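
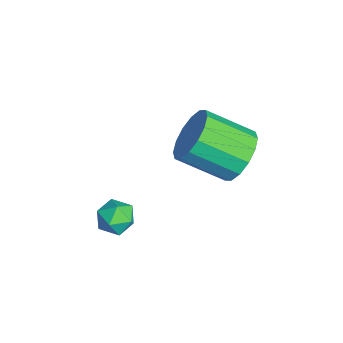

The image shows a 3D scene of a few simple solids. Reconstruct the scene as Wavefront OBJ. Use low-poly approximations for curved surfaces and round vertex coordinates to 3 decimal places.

v -1.505 -0.461 -1.27
v -1.148 -0.573 -0.749
v -1.992 -1.367 -1.131
v -1.635 -1.479 -0.61
v -2.076 -1.013 -0.602
v -1.775 -0.453 -0.689
v -1.365 -1.487 -1.191
v -1.064 -0.927 -1.278
v -1.062 -1.207 -0.701
v -1.501 -0.914 -0.337
v -1.639 -1.026 -1.543
v -2.078 -0.733 -1.179
v -2.516 2.8 0.383
v -2.077 3.138 1.13
v -2.484 1.738 2.004
v -2.924 1.4 1.257
v -2.53 3.295 1.17
v -2.938 1.895 2.044
v -2.98 3.32 0.999
v -3.387 1.92 1.873
v -3.305 3.205 0.664
v -3.712 1.805 1.538
v -3.419 2.982 0.253
v -3.827 1.582 1.127
v -3.291 2.71 -0.123
v -3.699 1.31 0.751
v -2.956 2.462 -0.364
v -3.363 1.062 0.51
v -2.502 2.305 -0.404
v -2.91 0.905 0.47
v -2.053 2.28 -0.233
v -2.46 0.88 0.641
v -1.728 2.395 0.102
v -2.135 0.995 0.976
v -1.613 2.618 0.513
v -2.021 1.218 1.387
v -1.741 2.89 0.889
v -2.149 1.49 1.763
f 1 12 6
f 1 6 2
f 1 2 8
f 1 8 11
f 1 11 12
f 2 6 10
f 6 12 5
f 12 11 3
f 11 8 7
f 8 2 9
f 4 10 5
f 4 5 3
f 4 3 7
f 4 7 9
f 4 9 10
f 5 10 6
f 3 5 12
f 7 3 11
f 9 7 8
f 10 9 2
f 14 13 17
f 14 17 15
f 15 17 18
f 15 18 16
f 17 13 19
f 17 19 18
f 18 19 20
f 18 20 16
f 19 13 21
f 19 21 20
f 20 21 22
f 20 22 16
f 21 13 23
f 21 23 22
f 22 23 24
f 22 24 16
f 23 13 25
f 23 25 24
f 24 25 26
f 24 26 16
f 25 13 27
f 25 27 26
f 26 27 28
f 26 28 16
f 27 13 29
f 27 29 28
f 28 29 30
f 28 30 16
f 29 13 31
f 29 31 30
f 30 31 32
f 30 32 16
f 31 13 33
f 31 33 32
f 32 33 34
f 32 34 16
f 33 13 35
f 33 35 34
f 34 35 36
f 34 36 16
f 35 13 37
f 35 37 36
f 36 37 38
f 36 38 16
f 37 13 14
f 37 14 38
f 38 14 15
f 38 15 16



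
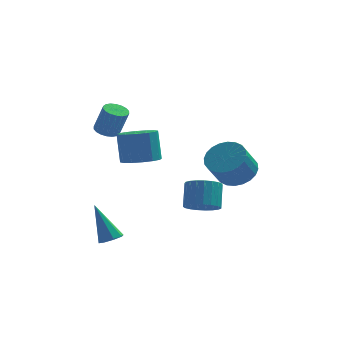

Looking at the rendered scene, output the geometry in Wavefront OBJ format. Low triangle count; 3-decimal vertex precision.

v -1.303 2.009 2.335
v -0.852 1.699 2.143
v -0.427 1.52 3.433
v -0.877 1.831 3.625
v -0.759 1.939 2.146
v -0.333 1.76 3.436
v -0.773 2.194 2.186
v -0.348 2.015 3.476
v -0.893 2.412 2.256
v -0.467 2.233 3.545
v -1.093 2.55 2.341
v -0.668 2.371 3.631
v -1.335 2.582 2.425
v -0.91 2.403 3.715
v -1.571 2.499 2.491
v -1.145 2.321 3.781
v -1.753 2.32 2.527
v -1.328 2.141 3.817
v -1.847 2.08 2.524
v -1.421 1.901 3.814
v -1.832 1.825 2.484
v -1.407 1.646 3.774
v -1.713 1.607 2.415
v -1.287 1.428 3.704
v -1.512 1.469 2.329
v -1.087 1.29 3.619
v -1.27 1.437 2.245
v -0.845 1.258 3.535
v -1.035 1.519 2.179
v -0.609 1.341 3.469
v 0.22 -0.11 1.559
v 0.729 -0.745 1.835
v 0.57 -0.266 3.236
v 0.06 0.37 2.961
v 1.004 -0.406 1.75
v 0.845 0.074 3.151
v 1.069 0.013 1.614
v 0.91 0.493 3.016
v 0.906 0.399 1.463
v 0.747 0.879 2.865
v 0.56 0.649 1.338
v 0.4 1.128 2.74
v 0.122 0.695 1.273
v -0.038 1.175 2.674
v -0.29 0.526 1.284
v -0.449 1.005 2.685
v -0.565 0.186 1.369
v -0.724 0.666 2.77
v -0.63 -0.233 1.504
v -0.789 0.247 2.906
v -0.467 -0.619 1.655
v -0.626 -0.139 3.057
v -0.12 -0.868 1.78
v -0.28 -0.389 3.182
v 0.318 -0.915 1.846
v 0.158 -0.435 3.247
v 2.753 -0.112 -1.177
v 3.543 -0.041 -1.279
v 3.598 0.763 -0.284
v 2.807 0.692 -0.183
v 3.426 0.205 -1.47
v 3.481 1.009 -0.476
v 3.193 0.395 -1.612
v 3.248 1.199 -0.617
v 2.884 0.498 -1.678
v 2.938 1.302 -0.683
v 2.552 0.495 -1.657
v 2.606 1.3 -0.663
v 2.254 0.388 -1.554
v 2.309 1.192 -0.559
v 2.043 0.194 -1.385
v 2.098 0.998 -0.391
v 1.955 -0.053 -1.181
v 2.01 0.751 -0.186
v 2.004 -0.31 -0.976
v 2.059 0.494 0.019
v 2.183 -0.533 -0.805
v 2.238 0.271 0.189
v 2.46 -0.683 -0.699
v 2.515 0.121 0.295
v 2.788 -0.734 -0.676
v 2.843 0.07 0.319
v 3.11 -0.678 -0.739
v 3.165 0.126 0.255
v 3.37 -0.524 -0.878
v 3.425 0.28 0.116
v 3.523 -0.298 -1.069
v 3.578 0.506 -0.075
v -0.932 -2.217 -1.957
v -0.484 -2.408 -1.7
v -1.628 -1.623 -0.303
v -0.44 -2.008 -1.825
v -0.684 -1.731 -2.027
v -1.073 -1.738 -2.188
v -1.379 -2.026 -2.214
v -1.423 -2.426 -2.089
v -1.179 -2.703 -1.887
v -0.791 -2.695 -1.725
v 4.245 3.249 -0.628
v 4.963 3.615 -0.072
v 4.434 2.898 1.085
v 3.715 2.531 0.528
v 4.693 3.882 -0.03
v 4.163 3.165 1.126
v 4.354 4.053 -0.079
v 3.824 3.336 1.077
v 3.999 4.101 -0.212
v 3.469 3.384 0.944
v 3.681 4.019 -0.408
v 3.151 3.302 0.748
v 3.449 3.82 -0.638
v 2.919 3.103 0.518
v 3.338 3.534 -0.866
v 2.808 2.817 0.29
v 3.365 3.205 -1.058
v 2.836 2.488 0.098
v 3.526 2.882 -1.185
v 2.997 2.165 -0.028
v 3.797 2.615 -1.226
v 3.267 1.898 -0.07
v 4.136 2.444 -1.177
v 3.606 1.727 -0.021
v 4.491 2.396 -1.044
v 3.961 1.679 0.112
v 4.809 2.478 -0.848
v 4.279 1.761 0.308
v 5.041 2.677 -0.618
v 4.511 1.96 0.538
v 5.152 2.963 -0.39
v 4.622 2.246 0.766
v 5.124 3.292 -0.198
v 4.595 2.575 0.958
f 2 1 5
f 2 5 3
f 3 5 6
f 3 6 4
f 5 1 7
f 5 7 6
f 6 7 8
f 6 8 4
f 7 1 9
f 7 9 8
f 8 9 10
f 8 10 4
f 9 1 11
f 9 11 10
f 10 11 12
f 10 12 4
f 11 1 13
f 11 13 12
f 12 13 14
f 12 14 4
f 13 1 15
f 13 15 14
f 14 15 16
f 14 16 4
f 15 1 17
f 15 17 16
f 16 17 18
f 16 18 4
f 17 1 19
f 17 19 18
f 18 19 20
f 18 20 4
f 19 1 21
f 19 21 20
f 20 21 22
f 20 22 4
f 21 1 23
f 21 23 22
f 22 23 24
f 22 24 4
f 23 1 25
f 23 25 24
f 24 25 26
f 24 26 4
f 25 1 27
f 25 27 26
f 26 27 28
f 26 28 4
f 27 1 29
f 27 29 28
f 28 29 30
f 28 30 4
f 29 1 2
f 29 2 30
f 30 2 3
f 30 3 4
f 32 31 35
f 32 35 33
f 33 35 36
f 33 36 34
f 35 31 37
f 35 37 36
f 36 37 38
f 36 38 34
f 37 31 39
f 37 39 38
f 38 39 40
f 38 40 34
f 39 31 41
f 39 41 40
f 40 41 42
f 40 42 34
f 41 31 43
f 41 43 42
f 42 43 44
f 42 44 34
f 43 31 45
f 43 45 44
f 44 45 46
f 44 46 34
f 45 31 47
f 45 47 46
f 46 47 48
f 46 48 34
f 47 31 49
f 47 49 48
f 48 49 50
f 48 50 34
f 49 31 51
f 49 51 50
f 50 51 52
f 50 52 34
f 51 31 53
f 51 53 52
f 52 53 54
f 52 54 34
f 53 31 55
f 53 55 54
f 54 55 56
f 54 56 34
f 55 31 32
f 55 32 56
f 56 32 33
f 56 33 34
f 58 57 61
f 58 61 59
f 59 61 62
f 59 62 60
f 61 57 63
f 61 63 62
f 62 63 64
f 62 64 60
f 63 57 65
f 63 65 64
f 64 65 66
f 64 66 60
f 65 57 67
f 65 67 66
f 66 67 68
f 66 68 60
f 67 57 69
f 67 69 68
f 68 69 70
f 68 70 60
f 69 57 71
f 69 71 70
f 70 71 72
f 70 72 60
f 71 57 73
f 71 73 72
f 72 73 74
f 72 74 60
f 73 57 75
f 73 75 74
f 74 75 76
f 74 76 60
f 75 57 77
f 75 77 76
f 76 77 78
f 76 78 60
f 77 57 79
f 77 79 78
f 78 79 80
f 78 80 60
f 79 57 81
f 79 81 80
f 80 81 82
f 80 82 60
f 81 57 83
f 81 83 82
f 82 83 84
f 82 84 60
f 83 57 85
f 83 85 84
f 84 85 86
f 84 86 60
f 85 57 87
f 85 87 86
f 86 87 88
f 86 88 60
f 87 57 58
f 87 58 88
f 88 58 59
f 88 59 60
f 90 89 92
f 90 92 91
f 92 89 93
f 92 93 91
f 93 89 94
f 93 94 91
f 94 89 95
f 94 95 91
f 95 89 96
f 95 96 91
f 96 89 97
f 96 97 91
f 97 89 98
f 97 98 91
f 98 89 90
f 98 90 91
f 100 99 103
f 100 103 101
f 101 103 104
f 101 104 102
f 103 99 105
f 103 105 104
f 104 105 106
f 104 106 102
f 105 99 107
f 105 107 106
f 106 107 108
f 106 108 102
f 107 99 109
f 107 109 108
f 108 109 110
f 108 110 102
f 109 99 111
f 109 111 110
f 110 111 112
f 110 112 102
f 111 99 113
f 111 113 112
f 112 113 114
f 112 114 102
f 113 99 115
f 113 115 114
f 114 115 116
f 114 116 102
f 115 99 117
f 115 117 116
f 116 117 118
f 116 118 102
f 117 99 119
f 117 119 118
f 118 119 120
f 118 120 102
f 119 99 121
f 119 121 120
f 120 121 122
f 120 122 102
f 121 99 123
f 121 123 122
f 122 123 124
f 122 124 102
f 123 99 125
f 123 125 124
f 124 125 126
f 124 126 102
f 125 99 127
f 125 127 126
f 126 127 128
f 126 128 102
f 127 99 129
f 127 129 128
f 128 129 130
f 128 130 102
f 129 99 131
f 129 131 130
f 130 131 132
f 130 132 102
f 131 99 100
f 131 100 132
f 132 100 101
f 132 101 102



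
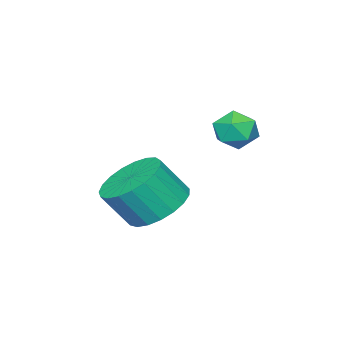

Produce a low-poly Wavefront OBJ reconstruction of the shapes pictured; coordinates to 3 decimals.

v -0.342 2.485 -0.855
v 0.053 1.836 -0.968
v -1.313 1.824 -0.452
v -0.918 1.175 -0.565
v -0.712 1.658 -0.005
v -0.111 2.067 -0.254
v -1.149 1.593 -1.166
v -0.548 2.002 -1.415
v -0.446 1.285 -1.16
v -0.176 1.325 -0.442
v -1.084 2.335 -0.978
v -0.814 2.375 -0.26
v 1.908 1.079 -3.115
v 2.678 1.82 -3.16
v 3.283 1.262 -1.99
v 2.512 0.521 -1.945
v 2.372 2.02 -2.906
v 2.977 1.462 -1.737
v 1.986 2.057 -2.688
v 2.591 1.499 -1.519
v 1.586 1.925 -2.544
v 2.191 1.367 -1.375
v 1.242 1.647 -2.499
v 1.847 1.089 -1.33
v 1.013 1.271 -2.56
v 1.618 0.713 -1.391
v 0.938 0.861 -2.717
v 1.543 0.303 -1.548
v 1.032 0.489 -2.943
v 1.636 -0.069 -1.774
v 1.276 0.219 -3.198
v 1.881 -0.339 -2.029
v 1.63 0.098 -3.439
v 2.235 -0.46 -2.27
v 2.032 0.146 -3.624
v 2.637 -0.412 -2.455
v 2.412 0.356 -3.721
v 3.017 -0.202 -2.551
v 2.705 0.691 -3.713
v 3.31 0.133 -2.543
v 2.86 1.093 -3.601
v 3.465 0.535 -2.432
v 2.851 1.492 -3.406
v 3.456 0.934 -2.236
f 1 12 6
f 1 6 2
f 1 2 8
f 1 8 11
f 1 11 12
f 2 6 10
f 6 12 5
f 12 11 3
f 11 8 7
f 8 2 9
f 4 10 5
f 4 5 3
f 4 3 7
f 4 7 9
f 4 9 10
f 5 10 6
f 3 5 12
f 7 3 11
f 9 7 8
f 10 9 2
f 14 13 17
f 14 17 15
f 15 17 18
f 15 18 16
f 17 13 19
f 17 19 18
f 18 19 20
f 18 20 16
f 19 13 21
f 19 21 20
f 20 21 22
f 20 22 16
f 21 13 23
f 21 23 22
f 22 23 24
f 22 24 16
f 23 13 25
f 23 25 24
f 24 25 26
f 24 26 16
f 25 13 27
f 25 27 26
f 26 27 28
f 26 28 16
f 27 13 29
f 27 29 28
f 28 29 30
f 28 30 16
f 29 13 31
f 29 31 30
f 30 31 32
f 30 32 16
f 31 13 33
f 31 33 32
f 32 33 34
f 32 34 16
f 33 13 35
f 33 35 34
f 34 35 36
f 34 36 16
f 35 13 37
f 35 37 36
f 36 37 38
f 36 38 16
f 37 13 39
f 37 39 38
f 38 39 40
f 38 40 16
f 39 13 41
f 39 41 40
f 40 41 42
f 40 42 16
f 41 13 43
f 41 43 42
f 42 43 44
f 42 44 16
f 43 13 14
f 43 14 44
f 44 14 15
f 44 15 16



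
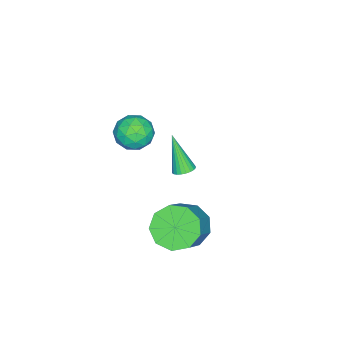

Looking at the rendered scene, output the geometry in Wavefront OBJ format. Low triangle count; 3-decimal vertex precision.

v 1.982 -1.684 2.202
v 2.355 -1.24 1.578
v 2.345 -2.86 1.582
v 2.718 -2.416 0.958
v 3.054 -2.417 1.741
v 2.83 -1.69 2.124
v 1.87 -2.41 1.036
v 1.646 -1.683 1.419
v 2.287 -1.689 0.858
v 3.018 -1.693 1.294
v 1.682 -2.407 1.866
v 2.413 -2.411 2.302
v 2.137 -1.359 1.944
v 2.563 -2.741 1.216
v 2.761 -2.742 1.676
v 2.98 -2.481 1.309
v 2.415 -1.623 2.265
v 2.635 -1.362 1.899
v 3.046 -2.054 1.995
v 2.065 -2.738 1.261
v 2.285 -2.477 0.895
v 1.72 -1.619 1.851
v 1.939 -1.358 1.484
v 1.654 -2.046 1.165
v 2.316 -1.362 1.155
v 2.529 -2.053 0.79
v 2.031 -2.049 0.836
v 1.899 -1.622 1.061
v 2.746 -1.364 1.411
v 2.959 -2.055 1.046
v 3.157 -2.056 1.506
v 3.025 -1.628 1.732
v 2.706 -1.628 0.987
v 1.741 -2.045 2.114
v 1.954 -2.736 1.749
v 1.675 -2.472 1.428
v 1.543 -2.044 1.654
v 2.171 -2.047 2.37
v 2.384 -2.738 2.005
v 2.801 -2.478 2.099
v 2.669 -2.051 2.324
v 1.994 -2.472 2.173
v -1.169 -1.616 -3.941
v -0.828 -1.987 -4.021
v -1.591 -2.364 -2.279
v -0.716 -1.85 -3.931
v -0.672 -1.677 -3.842
v -0.705 -1.495 -3.768
v -0.808 -1.331 -3.721
v -0.966 -1.211 -3.707
v -1.155 -1.153 -3.728
v -1.346 -1.165 -3.782
v -1.51 -1.245 -3.86
v -1.622 -1.383 -3.951
v -1.666 -1.555 -4.039
v -1.633 -1.737 -4.113
v -1.53 -1.901 -4.161
v -1.372 -2.021 -4.175
v -1.183 -2.08 -4.153
v -0.992 -2.068 -4.099
v 2.454 0.213 -3.4
v 3.146 0.404 -4.139
v 4.518 0.618 -2.799
v 3.826 0.427 -2.06
v 2.846 1.005 -3.928
v 4.218 1.22 -2.588
v 2.363 1.236 -3.47
v 3.735 1.451 -2.13
v 1.922 0.988 -2.98
v 3.294 1.203 -1.64
v 1.73 0.378 -2.686
v 3.103 0.592 -1.346
v 1.877 -0.31 -2.726
v 3.249 -0.096 -1.386
v 2.294 -0.753 -3.082
v 3.666 -0.539 -1.741
v 2.785 -0.744 -3.586
v 4.157 -0.53 -2.246
v 3.122 -0.288 -4.004
v 4.494 -0.073 -2.664
f 1 38 17
f 38 12 41
f 17 41 6
f 38 41 17
f 1 17 13
f 17 6 18
f 13 18 2
f 17 18 13
f 1 13 22
f 13 2 23
f 22 23 8
f 13 23 22
f 1 22 34
f 22 8 37
f 34 37 11
f 22 37 34
f 1 34 38
f 34 11 42
f 38 42 12
f 34 42 38
f 2 18 29
f 18 6 32
f 29 32 10
f 18 32 29
f 6 41 19
f 41 12 40
f 19 40 5
f 41 40 19
f 12 42 39
f 42 11 35
f 39 35 3
f 42 35 39
f 11 37 36
f 37 8 24
f 36 24 7
f 37 24 36
f 8 23 28
f 23 2 25
f 28 25 9
f 23 25 28
f 4 30 16
f 30 10 31
f 16 31 5
f 30 31 16
f 4 16 14
f 16 5 15
f 14 15 3
f 16 15 14
f 4 14 21
f 14 3 20
f 21 20 7
f 14 20 21
f 4 21 26
f 21 7 27
f 26 27 9
f 21 27 26
f 4 26 30
f 26 9 33
f 30 33 10
f 26 33 30
f 5 31 19
f 31 10 32
f 19 32 6
f 31 32 19
f 3 15 39
f 15 5 40
f 39 40 12
f 15 40 39
f 7 20 36
f 20 3 35
f 36 35 11
f 20 35 36
f 9 27 28
f 27 7 24
f 28 24 8
f 27 24 28
f 10 33 29
f 33 9 25
f 29 25 2
f 33 25 29
f 44 43 46
f 44 46 45
f 46 43 47
f 46 47 45
f 47 43 48
f 47 48 45
f 48 43 49
f 48 49 45
f 49 43 50
f 49 50 45
f 50 43 51
f 50 51 45
f 51 43 52
f 51 52 45
f 52 43 53
f 52 53 45
f 53 43 54
f 53 54 45
f 54 43 55
f 54 55 45
f 55 43 56
f 55 56 45
f 56 43 57
f 56 57 45
f 57 43 58
f 57 58 45
f 58 43 59
f 58 59 45
f 59 43 60
f 59 60 45
f 60 43 44
f 60 44 45
f 62 61 65
f 62 65 63
f 63 65 66
f 63 66 64
f 65 61 67
f 65 67 66
f 66 67 68
f 66 68 64
f 67 61 69
f 67 69 68
f 68 69 70
f 68 70 64
f 69 61 71
f 69 71 70
f 70 71 72
f 70 72 64
f 71 61 73
f 71 73 72
f 72 73 74
f 72 74 64
f 73 61 75
f 73 75 74
f 74 75 76
f 74 76 64
f 75 61 77
f 75 77 76
f 76 77 78
f 76 78 64
f 77 61 79
f 77 79 78
f 78 79 80
f 78 80 64
f 79 61 62
f 79 62 80
f 80 62 63
f 80 63 64



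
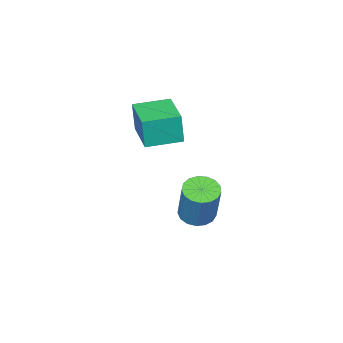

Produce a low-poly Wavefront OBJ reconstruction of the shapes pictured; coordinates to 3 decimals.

v -2.235 -0.656 -1.369
v -1.751 -0.224 -1.657
v -1.3 0.428 0.081
v -1.785 -0.004 0.369
v -2.034 -0.037 -1.653
v -1.584 0.615 0.085
v -2.364 0.008 -1.585
v -1.914 0.66 0.153
v -2.664 -0.099 -1.467
v -2.214 0.553 0.271
v -2.866 -0.333 -1.326
v -2.416 0.318 0.412
v -2.924 -0.642 -1.196
v -2.473 0.01 0.542
v -2.823 -0.954 -1.105
v -2.373 -0.302 0.633
v -2.588 -1.197 -1.075
v -2.138 -0.545 0.663
v -2.272 -1.317 -1.112
v -1.822 -0.665 0.626
v -1.948 -1.285 -1.208
v -1.497 -0.633 0.53
v -1.689 -1.109 -1.341
v -1.239 -0.457 0.397
v -1.556 -0.829 -1.48
v -1.105 -0.177 0.258
v -1.578 -0.51 -1.594
v -1.127 0.142 0.144
v -0.824 -2.385 2.918
v -0.753 -2.449 4.174
v -2.01 -1.648 3.023
v -1.939 -1.713 4.279
v 0.059 -0.967 2.941
v 0.13 -1.032 4.197
v -1.127 -0.231 3.046
v -1.056 -0.295 4.302
f 2 1 5
f 2 5 3
f 3 5 6
f 3 6 4
f 5 1 7
f 5 7 6
f 6 7 8
f 6 8 4
f 7 1 9
f 7 9 8
f 8 9 10
f 8 10 4
f 9 1 11
f 9 11 10
f 10 11 12
f 10 12 4
f 11 1 13
f 11 13 12
f 12 13 14
f 12 14 4
f 13 1 15
f 13 15 14
f 14 15 16
f 14 16 4
f 15 1 17
f 15 17 16
f 16 17 18
f 16 18 4
f 17 1 19
f 17 19 18
f 18 19 20
f 18 20 4
f 19 1 21
f 19 21 20
f 20 21 22
f 20 22 4
f 21 1 23
f 21 23 22
f 22 23 24
f 22 24 4
f 23 1 25
f 23 25 24
f 24 25 26
f 24 26 4
f 25 1 27
f 25 27 26
f 26 27 28
f 26 28 4
f 27 1 2
f 27 2 28
f 28 2 3
f 28 3 4
f 30 32 29
f 33 30 29
f 29 32 31
f 31 33 29
f 30 36 32
f 34 30 33
f 34 36 30
f 32 36 31
f 35 33 31
f 31 36 35
f 35 34 33
f 36 34 35



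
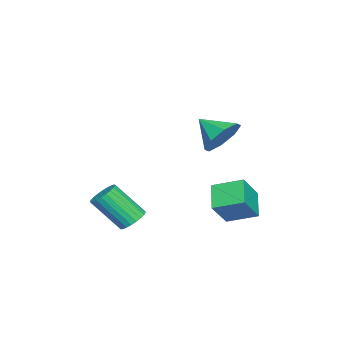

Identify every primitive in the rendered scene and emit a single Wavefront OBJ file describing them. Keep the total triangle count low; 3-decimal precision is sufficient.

v -0.842 0.636 -3.262
v 0.088 0.313 -2.117
v -0.965 1.958 -2.788
v -0.035 1.635 -1.644
v 0.215 1.005 -4.016
v 1.145 0.682 -2.872
v 0.092 2.327 -3.543
v 1.022 2.004 -2.398
v 2.683 1.603 1.828
v 3.609 1.425 2.008
v 2.337 0.517 2.532
v 3.301 1.854 2.519
v 2.631 2.136 2.625
v 1.991 2.106 2.265
v 1.757 1.782 1.649
v 2.065 1.353 1.138
v 2.735 1.071 1.031
v 3.374 1.101 1.391
v 2.573 -2.122 -3.333
v 2.984 -2.487 -3.699
v 3.138 -3.702 -2.312
v 2.727 -3.338 -1.947
v 3.149 -2.33 -3.579
v 3.303 -3.545 -2.193
v 3.227 -2.141 -3.422
v 3.381 -3.356 -2.036
v 3.205 -1.949 -3.252
v 3.359 -3.165 -1.865
v 3.086 -1.784 -3.094
v 3.241 -2.999 -1.707
v 2.89 -1.67 -2.972
v 3.044 -2.885 -1.586
v 2.645 -1.625 -2.905
v 2.8 -2.84 -1.519
v 2.39 -1.656 -2.904
v 2.544 -2.871 -1.517
v 2.162 -1.758 -2.968
v 2.316 -2.973 -1.581
v 1.997 -1.915 -3.087
v 2.151 -3.13 -1.701
v 1.919 -2.104 -3.244
v 2.073 -3.319 -1.858
v 1.941 -2.295 -3.415
v 2.095 -3.511 -2.028
v 2.059 -2.461 -3.573
v 2.214 -3.676 -2.186
v 2.256 -2.575 -3.694
v 2.41 -3.79 -2.308
v 2.5 -2.62 -3.761
v 2.655 -3.835 -2.375
v 2.756 -2.589 -3.763
v 2.91 -3.804 -2.376
f 2 4 1
f 5 2 1
f 1 4 3
f 3 5 1
f 2 8 4
f 6 2 5
f 6 8 2
f 4 8 3
f 7 5 3
f 3 8 7
f 7 6 5
f 8 6 7
f 10 9 12
f 10 12 11
f 12 9 13
f 12 13 11
f 13 9 14
f 13 14 11
f 14 9 15
f 14 15 11
f 15 9 16
f 15 16 11
f 16 9 17
f 16 17 11
f 17 9 18
f 17 18 11
f 18 9 10
f 18 10 11
f 20 19 23
f 20 23 21
f 21 23 24
f 21 24 22
f 23 19 25
f 23 25 24
f 24 25 26
f 24 26 22
f 25 19 27
f 25 27 26
f 26 27 28
f 26 28 22
f 27 19 29
f 27 29 28
f 28 29 30
f 28 30 22
f 29 19 31
f 29 31 30
f 30 31 32
f 30 32 22
f 31 19 33
f 31 33 32
f 32 33 34
f 32 34 22
f 33 19 35
f 33 35 34
f 34 35 36
f 34 36 22
f 35 19 37
f 35 37 36
f 36 37 38
f 36 38 22
f 37 19 39
f 37 39 38
f 38 39 40
f 38 40 22
f 39 19 41
f 39 41 40
f 40 41 42
f 40 42 22
f 41 19 43
f 41 43 42
f 42 43 44
f 42 44 22
f 43 19 45
f 43 45 44
f 44 45 46
f 44 46 22
f 45 19 47
f 45 47 46
f 46 47 48
f 46 48 22
f 47 19 49
f 47 49 48
f 48 49 50
f 48 50 22
f 49 19 51
f 49 51 50
f 50 51 52
f 50 52 22
f 51 19 20
f 51 20 52
f 52 20 21
f 52 21 22



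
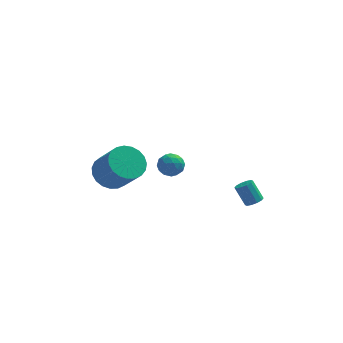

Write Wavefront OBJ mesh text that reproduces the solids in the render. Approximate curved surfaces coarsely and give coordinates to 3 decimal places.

v -1.192 3.88 -0.474
v -0.484 4.143 -0.736
v -0.676 2.717 -0.244
v 0.032 2.98 -0.506
v -0.268 3.257 0.181
v -0.587 3.976 0.039
v -0.573 2.884 -1.019
v -0.892 3.603 -1.161
v -0.102 3.527 -1.073
v 0.087 3.757 -0.331
v -1.247 3.103 -0.649
v -1.058 3.333 0.093
v -0.883 4.114 -0.625
v -0.277 2.746 -0.355
v -0.453 2.909 0.049
v -0.037 3.064 -0.105
v -0.944 4.015 -0.17
v -0.527 4.17 -0.324
v -0.4 3.649 0.215
v -0.633 2.69 -0.656
v -0.216 2.845 -0.81
v -1.123 3.796 -0.875
v -0.707 3.951 -1.029
v -0.76 3.211 -1.195
v -0.243 3.906 -0.977
v 0.061 3.222 -0.842
v -0.295 3.166 -1.143
v -0.483 3.589 -1.227
v -0.131 4.041 -0.541
v 0.172 3.358 -0.406
v -0.004 3.521 -0.002
v -0.192 3.943 -0.086
v 0.093 3.68 -0.739
v -1.332 3.502 -0.574
v -1.029 2.819 -0.439
v -0.968 2.917 -0.894
v -1.156 3.339 -0.978
v -1.221 3.638 -0.138
v -0.917 2.954 -0.003
v -0.677 3.271 0.247
v -0.865 3.694 0.163
v -1.253 3.18 -0.241
v 3.513 -1.61 0.388
v 3.874 -1.846 0.679
v 3.348 -1.385 1.703
v 2.987 -1.15 1.412
v 3.983 -1.553 0.603
v 3.457 -1.092 1.627
v 3.912 -1.282 0.445
v 3.387 -0.821 1.469
v 3.689 -1.137 0.265
v 3.164 -0.676 1.289
v 3.399 -1.172 0.132
v 2.873 -0.711 1.156
v 3.152 -1.375 0.097
v 2.626 -0.914 1.121
v 3.043 -1.668 0.173
v 2.517 -1.207 1.197
v 3.113 -1.939 0.331
v 2.588 -1.478 1.355
v 3.336 -2.084 0.511
v 2.811 -1.623 1.535
v 3.627 -2.049 0.644
v 3.101 -1.588 1.668
v -3.787 0.385 1.336
v -3.177 1.264 1.545
v -2.303 0.294 3.073
v -2.913 -0.585 2.864
v -3.543 1.34 1.802
v -2.668 0.369 3.33
v -3.95 1.25 1.979
v -3.076 0.28 3.507
v -4.33 1.011 2.044
v -3.456 0.041 3.572
v -4.616 0.664 1.987
v -3.741 -0.306 3.515
v -4.758 0.269 1.818
v -3.884 -0.702 3.345
v -4.733 -0.107 1.565
v -3.858 -1.077 3.093
v -4.544 -0.397 1.272
v -3.669 -1.367 2.8
v -4.224 -0.552 0.991
v -3.35 -1.522 2.519
v -3.829 -0.545 0.769
v -2.954 -1.515 2.297
v -3.426 -0.377 0.645
v -2.552 -1.347 2.173
v -3.086 -0.077 0.641
v -2.212 -1.048 2.169
v -2.867 0.302 0.757
v -1.993 -0.668 2.285
v -2.808 0.696 0.973
v -1.933 -0.274 2.501
v -2.917 1.036 1.252
v -2.043 0.066 2.78
f 1 38 17
f 38 12 41
f 17 41 6
f 38 41 17
f 1 17 13
f 17 6 18
f 13 18 2
f 17 18 13
f 1 13 22
f 13 2 23
f 22 23 8
f 13 23 22
f 1 22 34
f 22 8 37
f 34 37 11
f 22 37 34
f 1 34 38
f 34 11 42
f 38 42 12
f 34 42 38
f 2 18 29
f 18 6 32
f 29 32 10
f 18 32 29
f 6 41 19
f 41 12 40
f 19 40 5
f 41 40 19
f 12 42 39
f 42 11 35
f 39 35 3
f 42 35 39
f 11 37 36
f 37 8 24
f 36 24 7
f 37 24 36
f 8 23 28
f 23 2 25
f 28 25 9
f 23 25 28
f 4 30 16
f 30 10 31
f 16 31 5
f 30 31 16
f 4 16 14
f 16 5 15
f 14 15 3
f 16 15 14
f 4 14 21
f 14 3 20
f 21 20 7
f 14 20 21
f 4 21 26
f 21 7 27
f 26 27 9
f 21 27 26
f 4 26 30
f 26 9 33
f 30 33 10
f 26 33 30
f 5 31 19
f 31 10 32
f 19 32 6
f 31 32 19
f 3 15 39
f 15 5 40
f 39 40 12
f 15 40 39
f 7 20 36
f 20 3 35
f 36 35 11
f 20 35 36
f 9 27 28
f 27 7 24
f 28 24 8
f 27 24 28
f 10 33 29
f 33 9 25
f 29 25 2
f 33 25 29
f 44 43 47
f 44 47 45
f 45 47 48
f 45 48 46
f 47 43 49
f 47 49 48
f 48 49 50
f 48 50 46
f 49 43 51
f 49 51 50
f 50 51 52
f 50 52 46
f 51 43 53
f 51 53 52
f 52 53 54
f 52 54 46
f 53 43 55
f 53 55 54
f 54 55 56
f 54 56 46
f 55 43 57
f 55 57 56
f 56 57 58
f 56 58 46
f 57 43 59
f 57 59 58
f 58 59 60
f 58 60 46
f 59 43 61
f 59 61 60
f 60 61 62
f 60 62 46
f 61 43 63
f 61 63 62
f 62 63 64
f 62 64 46
f 63 43 44
f 63 44 64
f 64 44 45
f 64 45 46
f 66 65 69
f 66 69 67
f 67 69 70
f 67 70 68
f 69 65 71
f 69 71 70
f 70 71 72
f 70 72 68
f 71 65 73
f 71 73 72
f 72 73 74
f 72 74 68
f 73 65 75
f 73 75 74
f 74 75 76
f 74 76 68
f 75 65 77
f 75 77 76
f 76 77 78
f 76 78 68
f 77 65 79
f 77 79 78
f 78 79 80
f 78 80 68
f 79 65 81
f 79 81 80
f 80 81 82
f 80 82 68
f 81 65 83
f 81 83 82
f 82 83 84
f 82 84 68
f 83 65 85
f 83 85 84
f 84 85 86
f 84 86 68
f 85 65 87
f 85 87 86
f 86 87 88
f 86 88 68
f 87 65 89
f 87 89 88
f 88 89 90
f 88 90 68
f 89 65 91
f 89 91 90
f 90 91 92
f 90 92 68
f 91 65 93
f 91 93 92
f 92 93 94
f 92 94 68
f 93 65 95
f 93 95 94
f 94 95 96
f 94 96 68
f 95 65 66
f 95 66 96
f 96 66 67
f 96 67 68



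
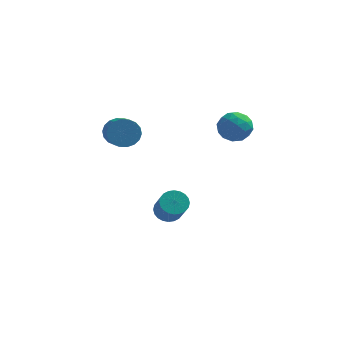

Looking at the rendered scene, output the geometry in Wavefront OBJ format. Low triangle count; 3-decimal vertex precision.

v 1.486 -0.945 3.27
v 1.775 -0.445 2.481
v 2.065 -2.275 2.639
v 2.354 -1.775 1.85
v 2.797 -1.631 2.71
v 2.439 -0.809 3.1
v 1.401 -1.911 2.02
v 1.043 -1.089 2.41
v 1.723 -1.042 1.709
v 2.586 -0.869 2.135
v 1.254 -1.851 2.985
v 2.117 -1.678 3.411
v 1.58 -0.578 2.931
v 2.26 -2.142 2.189
v 2.52 -2.057 2.695
v 2.69 -1.764 2.231
v 1.97 -0.792 3.294
v 2.14 -0.498 2.831
v 2.741 -1.195 2.965
v 1.7 -2.222 2.289
v 1.87 -1.928 1.826
v 1.15 -0.956 2.889
v 1.32 -0.663 2.425
v 1.099 -1.525 2.155
v 1.719 -0.635 2.013
v 2.059 -1.417 1.642
v 1.499 -1.497 1.742
v 1.289 -1.014 1.971
v 2.226 -0.533 2.263
v 2.566 -1.316 1.893
v 2.827 -1.231 2.398
v 2.617 -0.747 2.627
v 2.195 -0.885 1.81
v 1.274 -1.404 3.227
v 1.614 -2.187 2.857
v 1.223 -1.973 2.493
v 1.013 -1.489 2.722
v 1.781 -1.303 3.478
v 2.121 -2.085 3.107
v 2.551 -1.706 3.149
v 2.341 -1.223 3.378
v 1.645 -1.835 3.31
v -1.614 -0.582 -4.532
v -1.005 -0.831 -4.971
v -0.478 -1.947 -3.606
v -1.086 -1.698 -3.168
v -0.879 -0.591 -4.823
v -0.352 -1.707 -3.458
v -0.865 -0.35 -4.632
v -0.338 -1.466 -3.267
v -0.965 -0.144 -4.425
v -0.438 -1.26 -3.06
v -1.163 -0.005 -4.235
v -0.636 -1.121 -2.87
v -1.43 0.046 -4.09
v -0.903 -1.07 -2.725
v -1.725 0.002 -4.012
v -1.198 -1.114 -2.647
v -2.003 -0.132 -4.014
v -1.476 -1.247 -2.649
v -2.222 -0.333 -4.094
v -1.695 -1.449 -2.729
v -2.348 -0.573 -4.242
v -1.821 -1.689 -2.877
v -2.362 -0.814 -4.433
v -1.835 -1.93 -3.068
v -2.262 -1.02 -4.64
v -1.735 -2.136 -3.275
v -2.064 -1.159 -4.83
v -1.537 -2.275 -3.465
v -1.797 -1.21 -4.975
v -1.27 -2.326 -3.61
v -1.502 -1.166 -5.053
v -0.975 -2.282 -3.688
v -1.224 -1.033 -5.051
v -0.697 -2.148 -3.686
v -4.152 -0.494 1.071
v -3.375 -0.45 0.64
v -2.811 -2.001 1.497
v -3.588 -2.046 1.929
v -3.305 -0.242 0.97
v -2.74 -1.794 1.827
v -3.402 -0.084 1.32
v -2.838 -1.636 2.177
v -3.648 -0.008 1.621
v -3.084 -1.559 2.478
v -3.994 -0.027 1.813
v -3.43 -1.579 2.67
v -4.371 -0.14 1.858
v -3.807 -1.691 2.715
v -4.705 -0.322 1.747
v -4.141 -1.874 2.604
v -4.929 -0.539 1.503
v -4.365 -2.09 2.36
v -5 -0.746 1.173
v -4.435 -2.298 2.03
v -4.902 -0.904 0.823
v -4.338 -2.456 1.68
v -4.656 -0.981 0.522
v -4.092 -2.532 1.379
v -4.31 -0.961 0.33
v -3.746 -2.513 1.187
v -3.933 -0.849 0.285
v -3.369 -2.4 1.142
v -3.599 -0.666 0.396
v -3.035 -2.218 1.253
f 1 38 17
f 38 12 41
f 17 41 6
f 38 41 17
f 1 17 13
f 17 6 18
f 13 18 2
f 17 18 13
f 1 13 22
f 13 2 23
f 22 23 8
f 13 23 22
f 1 22 34
f 22 8 37
f 34 37 11
f 22 37 34
f 1 34 38
f 34 11 42
f 38 42 12
f 34 42 38
f 2 18 29
f 18 6 32
f 29 32 10
f 18 32 29
f 6 41 19
f 41 12 40
f 19 40 5
f 41 40 19
f 12 42 39
f 42 11 35
f 39 35 3
f 42 35 39
f 11 37 36
f 37 8 24
f 36 24 7
f 37 24 36
f 8 23 28
f 23 2 25
f 28 25 9
f 23 25 28
f 4 30 16
f 30 10 31
f 16 31 5
f 30 31 16
f 4 16 14
f 16 5 15
f 14 15 3
f 16 15 14
f 4 14 21
f 14 3 20
f 21 20 7
f 14 20 21
f 4 21 26
f 21 7 27
f 26 27 9
f 21 27 26
f 4 26 30
f 26 9 33
f 30 33 10
f 26 33 30
f 5 31 19
f 31 10 32
f 19 32 6
f 31 32 19
f 3 15 39
f 15 5 40
f 39 40 12
f 15 40 39
f 7 20 36
f 20 3 35
f 36 35 11
f 20 35 36
f 9 27 28
f 27 7 24
f 28 24 8
f 27 24 28
f 10 33 29
f 33 9 25
f 29 25 2
f 33 25 29
f 44 43 47
f 44 47 45
f 45 47 48
f 45 48 46
f 47 43 49
f 47 49 48
f 48 49 50
f 48 50 46
f 49 43 51
f 49 51 50
f 50 51 52
f 50 52 46
f 51 43 53
f 51 53 52
f 52 53 54
f 52 54 46
f 53 43 55
f 53 55 54
f 54 55 56
f 54 56 46
f 55 43 57
f 55 57 56
f 56 57 58
f 56 58 46
f 57 43 59
f 57 59 58
f 58 59 60
f 58 60 46
f 59 43 61
f 59 61 60
f 60 61 62
f 60 62 46
f 61 43 63
f 61 63 62
f 62 63 64
f 62 64 46
f 63 43 65
f 63 65 64
f 64 65 66
f 64 66 46
f 65 43 67
f 65 67 66
f 66 67 68
f 66 68 46
f 67 43 69
f 67 69 68
f 68 69 70
f 68 70 46
f 69 43 71
f 69 71 70
f 70 71 72
f 70 72 46
f 71 43 73
f 71 73 72
f 72 73 74
f 72 74 46
f 73 43 75
f 73 75 74
f 74 75 76
f 74 76 46
f 75 43 44
f 75 44 76
f 76 44 45
f 76 45 46
f 78 77 81
f 78 81 79
f 79 81 82
f 79 82 80
f 81 77 83
f 81 83 82
f 82 83 84
f 82 84 80
f 83 77 85
f 83 85 84
f 84 85 86
f 84 86 80
f 85 77 87
f 85 87 86
f 86 87 88
f 86 88 80
f 87 77 89
f 87 89 88
f 88 89 90
f 88 90 80
f 89 77 91
f 89 91 90
f 90 91 92
f 90 92 80
f 91 77 93
f 91 93 92
f 92 93 94
f 92 94 80
f 93 77 95
f 93 95 94
f 94 95 96
f 94 96 80
f 95 77 97
f 95 97 96
f 96 97 98
f 96 98 80
f 97 77 99
f 97 99 98
f 98 99 100
f 98 100 80
f 99 77 101
f 99 101 100
f 100 101 102
f 100 102 80
f 101 77 103
f 101 103 102
f 102 103 104
f 102 104 80
f 103 77 105
f 103 105 104
f 104 105 106
f 104 106 80
f 105 77 78
f 105 78 106
f 106 78 79
f 106 79 80



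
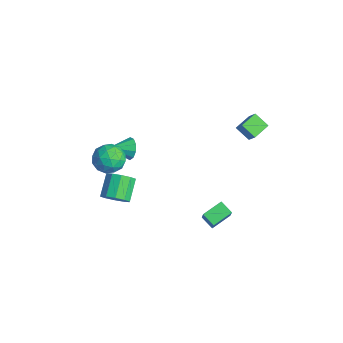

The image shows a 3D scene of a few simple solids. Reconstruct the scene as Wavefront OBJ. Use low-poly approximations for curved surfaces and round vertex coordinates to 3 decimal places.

v 3.594 0.086 -2.836
v 2.839 -0.172 -2.442
v 3.397 1.284 -2.43
v 2.642 1.026 -2.035
v 4.278 -0.186 -1.705
v 3.523 -0.444 -1.31
v 4.081 1.012 -1.298
v 3.326 0.754 -0.904
v -2.861 -1.833 -0.7
v -2.514 -1.622 -0.069
v -3.019 -3.067 -0.2
v -2.967 -1.543 -0.016
v -3.38 -1.575 -0.224
v -3.595 -1.705 -0.614
v -3.53 -1.884 -1.036
v -3.209 -2.044 -1.33
v -2.755 -2.123 -1.383
v -2.342 -2.092 -1.175
v -2.127 -1.962 -0.786
v -2.193 -1.782 -0.363
v 2.464 2.809 3.026
v 1.736 2.386 3.619
v 2.08 3.811 3.27
v 1.353 3.388 3.864
v 3.067 2.852 3.796
v 2.34 2.429 4.39
v 2.684 3.854 4.041
v 1.956 3.431 4.634
v -1.595 -3.375 0.873
v -0.777 -3.043 1.34
v -1.083 -4.897 1.06
v -0.265 -4.565 1.527
v -1.159 -4.484 1.966
v -1.475 -3.543 1.85
v -0.385 -4.397 0.55
v -0.701 -3.456 0.434
v -0.029 -3.674 1.141
v -0.508 -3.728 2.016
v -1.352 -4.212 0.384
v -1.831 -4.266 1.259
v -1.231 -3.076 1.09
v -0.629 -4.864 1.31
v -1.155 -4.817 1.568
v -0.674 -4.621 1.842
v -1.641 -3.37 1.39
v -1.161 -3.174 1.665
v -1.385 -4.021 2.032
v -0.699 -4.766 0.735
v -0.219 -4.57 1.01
v -1.186 -3.319 0.558
v -0.705 -3.123 0.832
v -0.475 -3.919 0.368
v -0.311 -3.251 1.248
v -0.01 -4.146 1.357
v -0.08 -4.047 0.783
v -0.266 -3.494 0.715
v -0.592 -3.283 1.762
v -0.291 -4.177 1.872
v -0.816 -4.13 2.13
v -1.002 -3.577 2.062
v -0.152 -3.654 1.645
v -1.569 -3.763 0.528
v -1.268 -4.657 0.638
v -0.858 -4.363 0.338
v -1.044 -3.81 0.27
v -1.85 -3.794 1.043
v -1.549 -4.689 1.152
v -1.594 -4.446 1.685
v -1.78 -3.893 1.617
v -1.708 -4.286 0.755
v -1.833 -3.287 -3.871
v -1.137 -3.008 -3.391
v -2.071 -2.194 -2.51
v -2.767 -2.473 -2.989
v -1.214 -2.651 -3.802
v -2.148 -1.837 -2.921
v -1.528 -2.537 -4.24
v -2.461 -1.723 -3.359
v -1.958 -2.71 -4.536
v -2.891 -1.895 -3.655
v -2.34 -3.103 -4.578
v -3.274 -2.288 -3.697
v -2.529 -3.566 -4.35
v -3.463 -2.752 -3.469
v -2.452 -3.923 -3.939
v -3.386 -3.109 -3.058
v -2.139 -4.037 -3.501
v -3.072 -3.223 -2.62
v -1.709 -3.865 -3.205
v -2.642 -3.05 -2.324
v -1.326 -3.472 -3.163
v -2.26 -2.657 -2.282
f 2 4 1
f 5 2 1
f 1 4 3
f 3 5 1
f 2 8 4
f 6 2 5
f 6 8 2
f 4 8 3
f 7 5 3
f 3 8 7
f 7 6 5
f 8 6 7
f 10 9 12
f 10 12 11
f 12 9 13
f 12 13 11
f 13 9 14
f 13 14 11
f 14 9 15
f 14 15 11
f 15 9 16
f 15 16 11
f 16 9 17
f 16 17 11
f 17 9 18
f 17 18 11
f 18 9 19
f 18 19 11
f 19 9 20
f 19 20 11
f 20 9 10
f 20 10 11
f 22 24 21
f 25 22 21
f 21 24 23
f 23 25 21
f 22 28 24
f 26 22 25
f 26 28 22
f 24 28 23
f 27 25 23
f 23 28 27
f 27 26 25
f 28 26 27
f 29 66 45
f 66 40 69
f 45 69 34
f 66 69 45
f 29 45 41
f 45 34 46
f 41 46 30
f 45 46 41
f 29 41 50
f 41 30 51
f 50 51 36
f 41 51 50
f 29 50 62
f 50 36 65
f 62 65 39
f 50 65 62
f 29 62 66
f 62 39 70
f 66 70 40
f 62 70 66
f 30 46 57
f 46 34 60
f 57 60 38
f 46 60 57
f 34 69 47
f 69 40 68
f 47 68 33
f 69 68 47
f 40 70 67
f 70 39 63
f 67 63 31
f 70 63 67
f 39 65 64
f 65 36 52
f 64 52 35
f 65 52 64
f 36 51 56
f 51 30 53
f 56 53 37
f 51 53 56
f 32 58 44
f 58 38 59
f 44 59 33
f 58 59 44
f 32 44 42
f 44 33 43
f 42 43 31
f 44 43 42
f 32 42 49
f 42 31 48
f 49 48 35
f 42 48 49
f 32 49 54
f 49 35 55
f 54 55 37
f 49 55 54
f 32 54 58
f 54 37 61
f 58 61 38
f 54 61 58
f 33 59 47
f 59 38 60
f 47 60 34
f 59 60 47
f 31 43 67
f 43 33 68
f 67 68 40
f 43 68 67
f 35 48 64
f 48 31 63
f 64 63 39
f 48 63 64
f 37 55 56
f 55 35 52
f 56 52 36
f 55 52 56
f 38 61 57
f 61 37 53
f 57 53 30
f 61 53 57
f 72 71 75
f 72 75 73
f 73 75 76
f 73 76 74
f 75 71 77
f 75 77 76
f 76 77 78
f 76 78 74
f 77 71 79
f 77 79 78
f 78 79 80
f 78 80 74
f 79 71 81
f 79 81 80
f 80 81 82
f 80 82 74
f 81 71 83
f 81 83 82
f 82 83 84
f 82 84 74
f 83 71 85
f 83 85 84
f 84 85 86
f 84 86 74
f 85 71 87
f 85 87 86
f 86 87 88
f 86 88 74
f 87 71 89
f 87 89 88
f 88 89 90
f 88 90 74
f 89 71 91
f 89 91 90
f 90 91 92
f 90 92 74
f 91 71 72
f 91 72 92
f 92 72 73
f 92 73 74



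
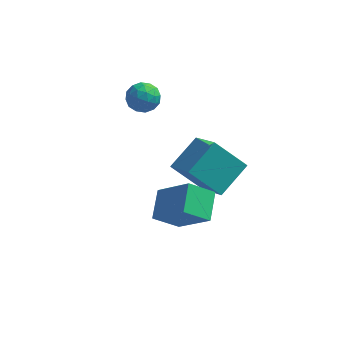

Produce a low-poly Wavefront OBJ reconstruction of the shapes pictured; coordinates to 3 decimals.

v -4.058 1.659 -1.132
v -3.565 2.113 -0.829
v -3.495 0.727 -0.651
v -3.002 1.181 -0.348
v -3.697 1.177 -0.105
v -4.045 1.753 -0.402
v -3.015 1.087 -1.078
v -3.363 1.663 -1.375
v -2.92 1.76 -0.795
v -3.341 1.815 -0.194
v -3.719 1.025 -1.286
v -4.14 1.08 -0.685
v -3.861 1.968 -1.023
v -3.199 0.872 -0.457
v -3.607 0.869 -0.315
v -3.317 1.136 -0.136
v -4.143 1.757 -0.772
v -3.853 2.024 -0.594
v -3.93 1.473 -0.168
v -3.207 0.816 -0.886
v -2.917 1.083 -0.708
v -3.743 1.704 -1.344
v -3.453 1.971 -1.165
v -3.13 1.367 -1.312
v -3.192 2.027 -0.824
v -2.861 1.479 -0.542
v -2.869 1.424 -0.971
v -3.074 1.763 -1.146
v -3.44 2.06 -0.471
v -3.109 1.512 -0.189
v -3.517 1.509 -0.046
v -3.722 1.848 -0.22
v -3.061 1.852 -0.451
v -3.951 1.328 -1.291
v -3.62 0.78 -1.009
v -3.338 0.992 -1.26
v -3.543 1.331 -1.434
v -4.199 1.361 -0.938
v -3.868 0.813 -0.656
v -3.986 1.077 -0.334
v -4.191 1.416 -0.509
v -3.999 0.988 -1.029
v -2.141 0.078 -3.577
v -1.128 -1.272 -2.379
v -1.408 1.343 -2.771
v -0.395 -0.007 -1.573
v -0.845 0.047 -4.707
v 0.168 -1.303 -3.509
v -0.112 1.312 -3.901
v 0.901 -0.038 -2.703
v -0.641 -4.232 -1.762
v -0.708 -3.074 -1.196
v -1.941 -3.685 -3.035
v -2.008 -2.528 -2.469
v 0.268 -3.812 -2.511
v 0.201 -2.655 -1.945
v -1.032 -3.266 -3.784
v -1.099 -2.108 -3.218
f 1 38 17
f 38 12 41
f 17 41 6
f 38 41 17
f 1 17 13
f 17 6 18
f 13 18 2
f 17 18 13
f 1 13 22
f 13 2 23
f 22 23 8
f 13 23 22
f 1 22 34
f 22 8 37
f 34 37 11
f 22 37 34
f 1 34 38
f 34 11 42
f 38 42 12
f 34 42 38
f 2 18 29
f 18 6 32
f 29 32 10
f 18 32 29
f 6 41 19
f 41 12 40
f 19 40 5
f 41 40 19
f 12 42 39
f 42 11 35
f 39 35 3
f 42 35 39
f 11 37 36
f 37 8 24
f 36 24 7
f 37 24 36
f 8 23 28
f 23 2 25
f 28 25 9
f 23 25 28
f 4 30 16
f 30 10 31
f 16 31 5
f 30 31 16
f 4 16 14
f 16 5 15
f 14 15 3
f 16 15 14
f 4 14 21
f 14 3 20
f 21 20 7
f 14 20 21
f 4 21 26
f 21 7 27
f 26 27 9
f 21 27 26
f 4 26 30
f 26 9 33
f 30 33 10
f 26 33 30
f 5 31 19
f 31 10 32
f 19 32 6
f 31 32 19
f 3 15 39
f 15 5 40
f 39 40 12
f 15 40 39
f 7 20 36
f 20 3 35
f 36 35 11
f 20 35 36
f 9 27 28
f 27 7 24
f 28 24 8
f 27 24 28
f 10 33 29
f 33 9 25
f 29 25 2
f 33 25 29
f 44 46 43
f 47 44 43
f 43 46 45
f 45 47 43
f 44 50 46
f 48 44 47
f 48 50 44
f 46 50 45
f 49 47 45
f 45 50 49
f 49 48 47
f 50 48 49
f 52 54 51
f 55 52 51
f 51 54 53
f 53 55 51
f 52 58 54
f 56 52 55
f 56 58 52
f 54 58 53
f 57 55 53
f 53 58 57
f 57 56 55
f 58 56 57



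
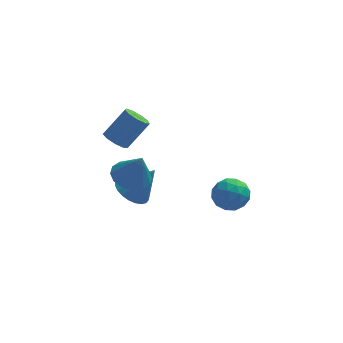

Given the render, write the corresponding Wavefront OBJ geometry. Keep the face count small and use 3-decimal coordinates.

v -1.639 -3.603 1.442
v -0.709 -3.967 1.033
v -1.081 -4.037 3.098
v -0.616 -3.427 1.144
v -0.798 -2.934 1.334
v -1.205 -2.62 1.554
v -1.729 -2.57 1.744
v -2.228 -2.796 1.853
v -2.57 -3.239 1.852
v -2.662 -3.779 1.741
v -2.48 -4.272 1.551
v -2.073 -4.585 1.331
v -1.55 -4.636 1.141
v -1.05 -4.409 1.032
v -2.637 2.551 -0.501
v -2.08 2.8 -1.034
v -0.927 3.397 0.447
v -1.483 3.149 0.981
v -2.434 3.212 -0.924
v -1.281 3.809 0.557
v -2.883 3.314 -0.616
v -1.73 3.911 0.865
v -3.217 3.06 -0.254
v -2.063 3.657 1.227
v -3.279 2.568 -0.007
v -2.125 3.165 1.474
v -3.04 2.068 0.009
v -1.887 2.665 1.49
v -2.613 1.794 -0.214
v -1.46 2.391 1.267
v -2.197 1.875 -0.57
v -1.043 2.472 0.911
v -1.986 2.272 -0.894
v -0.833 2.869 0.587
v -1.75 0.821 -3.201
v -0.88 0.645 -3.833
v -0.55 0.779 -1.539
v -0.886 1.07 -3.818
v -1.024 1.457 -3.708
v -1.272 1.747 -3.522
v -1.594 1.897 -3.286
v -1.938 1.882 -3.038
v -2.255 1.706 -2.814
v -2.494 1.396 -2.649
v -2.62 0.998 -2.569
v -2.613 0.573 -2.584
v -2.475 0.186 -2.694
v -2.227 -0.105 -2.88
v -1.906 -0.254 -3.116
v -1.561 -0.24 -3.364
v -1.245 -0.064 -3.588
v -1.006 0.247 -3.753
v 2.72 0.259 -2.13
v 3.668 0.773 -2.226
v 3.092 -0.693 -3.554
v 4.04 -0.179 -3.65
v 3.875 -0.861 -2.825
v 3.646 -0.273 -1.945
v 3.114 0.353 -3.835
v 2.885 0.941 -2.955
v 3.912 0.831 -3.28
v 4.382 0.081 -2.656
v 2.378 -0.001 -3.124
v 2.848 -0.751 -2.5
v 3.162 0.599 -2.053
v 3.598 -0.519 -3.727
v 3.502 -0.92 -3.242
v 4.059 -0.618 -3.299
v 3.148 -0.015 -1.888
v 3.706 0.287 -1.945
v 3.827 -0.673 -2.297
v 3.054 -0.207 -3.835
v 3.612 0.095 -3.892
v 2.701 0.698 -2.481
v 3.258 1 -2.538
v 2.933 0.753 -3.483
v 3.862 0.936 -2.729
v 4.081 0.377 -3.566
v 3.537 0.689 -3.674
v 3.402 1.034 -3.157
v 4.139 0.495 -2.362
v 4.357 -0.064 -3.199
v 4.26 -0.465 -2.714
v 4.125 -0.12 -2.197
v 4.282 0.529 -2.982
v 2.403 0.144 -2.581
v 2.621 -0.415 -3.418
v 2.635 0.2 -3.583
v 2.5 0.545 -3.066
v 2.679 -0.297 -2.214
v 2.898 -0.856 -3.051
v 3.358 -0.954 -2.623
v 3.223 -0.609 -2.106
v 2.478 -0.449 -2.798
f 2 1 4
f 2 4 3
f 4 1 5
f 4 5 3
f 5 1 6
f 5 6 3
f 6 1 7
f 6 7 3
f 7 1 8
f 7 8 3
f 8 1 9
f 8 9 3
f 9 1 10
f 9 10 3
f 10 1 11
f 10 11 3
f 11 1 12
f 11 12 3
f 12 1 13
f 12 13 3
f 13 1 14
f 13 14 3
f 14 1 2
f 14 2 3
f 16 15 19
f 16 19 17
f 17 19 20
f 17 20 18
f 19 15 21
f 19 21 20
f 20 21 22
f 20 22 18
f 21 15 23
f 21 23 22
f 22 23 24
f 22 24 18
f 23 15 25
f 23 25 24
f 24 25 26
f 24 26 18
f 25 15 27
f 25 27 26
f 26 27 28
f 26 28 18
f 27 15 29
f 27 29 28
f 28 29 30
f 28 30 18
f 29 15 31
f 29 31 30
f 30 31 32
f 30 32 18
f 31 15 33
f 31 33 32
f 32 33 34
f 32 34 18
f 33 15 16
f 33 16 34
f 34 16 17
f 34 17 18
f 36 35 38
f 36 38 37
f 38 35 39
f 38 39 37
f 39 35 40
f 39 40 37
f 40 35 41
f 40 41 37
f 41 35 42
f 41 42 37
f 42 35 43
f 42 43 37
f 43 35 44
f 43 44 37
f 44 35 45
f 44 45 37
f 45 35 46
f 45 46 37
f 46 35 47
f 46 47 37
f 47 35 48
f 47 48 37
f 48 35 49
f 48 49 37
f 49 35 50
f 49 50 37
f 50 35 51
f 50 51 37
f 51 35 52
f 51 52 37
f 52 35 36
f 52 36 37
f 53 90 69
f 90 64 93
f 69 93 58
f 90 93 69
f 53 69 65
f 69 58 70
f 65 70 54
f 69 70 65
f 53 65 74
f 65 54 75
f 74 75 60
f 65 75 74
f 53 74 86
f 74 60 89
f 86 89 63
f 74 89 86
f 53 86 90
f 86 63 94
f 90 94 64
f 86 94 90
f 54 70 81
f 70 58 84
f 81 84 62
f 70 84 81
f 58 93 71
f 93 64 92
f 71 92 57
f 93 92 71
f 64 94 91
f 94 63 87
f 91 87 55
f 94 87 91
f 63 89 88
f 89 60 76
f 88 76 59
f 89 76 88
f 60 75 80
f 75 54 77
f 80 77 61
f 75 77 80
f 56 82 68
f 82 62 83
f 68 83 57
f 82 83 68
f 56 68 66
f 68 57 67
f 66 67 55
f 68 67 66
f 56 66 73
f 66 55 72
f 73 72 59
f 66 72 73
f 56 73 78
f 73 59 79
f 78 79 61
f 73 79 78
f 56 78 82
f 78 61 85
f 82 85 62
f 78 85 82
f 57 83 71
f 83 62 84
f 71 84 58
f 83 84 71
f 55 67 91
f 67 57 92
f 91 92 64
f 67 92 91
f 59 72 88
f 72 55 87
f 88 87 63
f 72 87 88
f 61 79 80
f 79 59 76
f 80 76 60
f 79 76 80
f 62 85 81
f 85 61 77
f 81 77 54
f 85 77 81



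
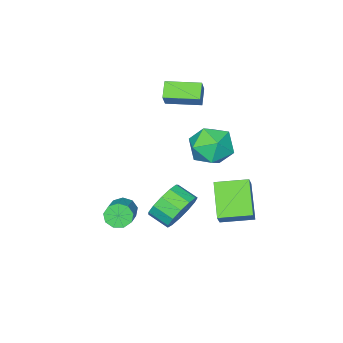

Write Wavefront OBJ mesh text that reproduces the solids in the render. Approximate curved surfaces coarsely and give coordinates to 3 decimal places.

v -2.505 -0.99 1.489
v -3.067 -1.464 2.043
v -3.514 0.264 1.539
v -4.075 -0.21 2.093
v -2.045 -0.65 2.247
v -2.606 -1.124 2.801
v -3.053 0.604 2.297
v -3.615 0.13 2.851
v -2.452 3.295 0.576
v -1.749 3.033 1.386
v -2.411 1.607 -0.006
v -1.708 1.345 0.804
v -2.756 1.598 1.043
v -2.781 2.641 1.403
v -1.379 1.999 -0.023
v -1.404 3.042 0.337
v -1.086 2.232 1.015
v -1.936 1.984 1.674
v -2.224 2.656 -0.294
v -3.074 2.408 0.365
v 0.699 3.521 -1.426
v 1.399 3.394 -2.085
v 1.641 2.491 -1.653
v 0.941 2.619 -0.994
v 1.629 3.657 -1.665
v 1.872 2.754 -1.233
v 1.564 3.877 -1.169
v 1.806 2.974 -0.737
v 1.224 3.984 -0.754
v 1.466 3.081 -0.322
v 0.717 3.944 -0.553
v 0.96 3.041 -0.121
v 0.205 3.77 -0.629
v 0.447 2.867 -0.197
v -0.151 3.517 -0.958
v 0.092 2.614 -0.526
v -0.237 3.266 -1.436
v 0.006 2.363 -1.004
v -0.026 3.095 -1.91
v 0.217 2.192 -1.478
v 0.415 3.06 -2.231
v 0.658 2.157 -1.799
v 0.947 3.172 -2.296
v 1.189 2.269 -1.864
v 0.675 -0.2 -3.411
v 1.008 -0.15 -3.956
v 2.138 0.85 -3.173
v 1.805 0.8 -2.629
v 0.709 0.169 -3.933
v 1.84 1.169 -3.15
v 0.395 0.316 -3.666
v 1.525 1.316 -2.884
v 0.211 0.221 -3.28
v 1.342 1.221 -2.498
v 0.245 -0.07 -2.955
v 1.375 0.93 -2.173
v 0.479 -0.423 -2.844
v 1.61 0.577 -2.062
v 0.806 -0.671 -2.998
v 1.936 0.329 -2.216
v 1.071 -0.699 -3.345
v 2.201 0.301 -2.563
v 1.15 -0.493 -3.724
v 2.281 0.507 -2.941
v -4.323 2.511 -2.792
v -3.831 2.855 -2.056
v -3.385 3.71 -3.979
v -2.892 4.053 -3.243
v -3.248 1.447 -3.017
v -2.755 1.79 -2.281
v -2.309 2.645 -4.204
v -1.817 2.989 -3.468
f 2 4 1
f 5 2 1
f 1 4 3
f 3 5 1
f 2 8 4
f 6 2 5
f 6 8 2
f 4 8 3
f 7 5 3
f 3 8 7
f 7 6 5
f 8 6 7
f 9 20 14
f 9 14 10
f 9 10 16
f 9 16 19
f 9 19 20
f 10 14 18
f 14 20 13
f 20 19 11
f 19 16 15
f 16 10 17
f 12 18 13
f 12 13 11
f 12 11 15
f 12 15 17
f 12 17 18
f 13 18 14
f 11 13 20
f 15 11 19
f 17 15 16
f 18 17 10
f 22 21 25
f 22 25 23
f 23 25 26
f 23 26 24
f 25 21 27
f 25 27 26
f 26 27 28
f 26 28 24
f 27 21 29
f 27 29 28
f 28 29 30
f 28 30 24
f 29 21 31
f 29 31 30
f 30 31 32
f 30 32 24
f 31 21 33
f 31 33 32
f 32 33 34
f 32 34 24
f 33 21 35
f 33 35 34
f 34 35 36
f 34 36 24
f 35 21 37
f 35 37 36
f 36 37 38
f 36 38 24
f 37 21 39
f 37 39 38
f 38 39 40
f 38 40 24
f 39 21 41
f 39 41 40
f 40 41 42
f 40 42 24
f 41 21 43
f 41 43 42
f 42 43 44
f 42 44 24
f 43 21 22
f 43 22 44
f 44 22 23
f 44 23 24
f 46 45 49
f 46 49 47
f 47 49 50
f 47 50 48
f 49 45 51
f 49 51 50
f 50 51 52
f 50 52 48
f 51 45 53
f 51 53 52
f 52 53 54
f 52 54 48
f 53 45 55
f 53 55 54
f 54 55 56
f 54 56 48
f 55 45 57
f 55 57 56
f 56 57 58
f 56 58 48
f 57 45 59
f 57 59 58
f 58 59 60
f 58 60 48
f 59 45 61
f 59 61 60
f 60 61 62
f 60 62 48
f 61 45 63
f 61 63 62
f 62 63 64
f 62 64 48
f 63 45 46
f 63 46 64
f 64 46 47
f 64 47 48
f 66 68 65
f 69 66 65
f 65 68 67
f 67 69 65
f 66 72 68
f 70 66 69
f 70 72 66
f 68 72 67
f 71 69 67
f 67 72 71
f 71 70 69
f 72 70 71



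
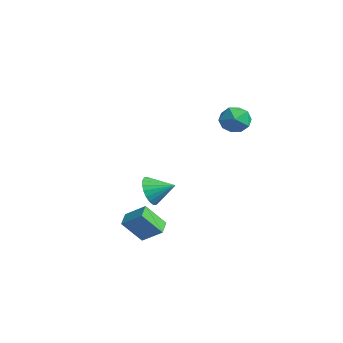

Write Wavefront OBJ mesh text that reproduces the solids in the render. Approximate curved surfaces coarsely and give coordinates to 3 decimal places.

v 2.77 3.634 2.292
v 3.63 3.606 2.346
v 2.81 2.774 1.194
v 3.67 2.746 1.248
v 3.187 2.376 1.859
v 3.162 2.907 2.538
v 3.278 3.473 1.002
v 3.253 4.004 1.681
v 3.944 3.506 1.549
v 3.888 2.828 2.079
v 2.552 3.552 1.461
v 2.496 2.874 1.991
v 0.549 0.281 -3.149
v 1.144 0.105 -3.744
v 1.291 1.179 -2.671
v 0.946 0.355 -3.907
v 0.68 0.592 -3.94
v 0.392 0.775 -3.835
v 0.13 0.872 -3.611
v -0.059 0.868 -3.308
v -0.143 0.762 -2.977
v -0.108 0.572 -2.676
v 0.041 0.333 -2.456
v 0.278 0.084 -2.356
v 0.561 -0.131 -2.394
v 0.843 -0.274 -2.561
v 1.073 -0.322 -2.831
v 1.213 -0.265 -3.155
v 1.238 -0.114 -3.478
v 2.083 -1.692 -3.644
v 2.839 -1.043 -2.957
v 2.328 -0.798 -4.759
v 3.085 -0.149 -4.072
v 2.715 -2.171 -3.888
v 3.472 -1.522 -3.201
v 2.961 -1.277 -5.003
v 3.717 -0.628 -4.316
f 1 12 6
f 1 6 2
f 1 2 8
f 1 8 11
f 1 11 12
f 2 6 10
f 6 12 5
f 12 11 3
f 11 8 7
f 8 2 9
f 4 10 5
f 4 5 3
f 4 3 7
f 4 7 9
f 4 9 10
f 5 10 6
f 3 5 12
f 7 3 11
f 9 7 8
f 10 9 2
f 14 13 16
f 14 16 15
f 16 13 17
f 16 17 15
f 17 13 18
f 17 18 15
f 18 13 19
f 18 19 15
f 19 13 20
f 19 20 15
f 20 13 21
f 20 21 15
f 21 13 22
f 21 22 15
f 22 13 23
f 22 23 15
f 23 13 24
f 23 24 15
f 24 13 25
f 24 25 15
f 25 13 26
f 25 26 15
f 26 13 27
f 26 27 15
f 27 13 28
f 27 28 15
f 28 13 29
f 28 29 15
f 29 13 14
f 29 14 15
f 31 33 30
f 34 31 30
f 30 33 32
f 32 34 30
f 31 37 33
f 35 31 34
f 35 37 31
f 33 37 32
f 36 34 32
f 32 37 36
f 36 35 34
f 37 35 36



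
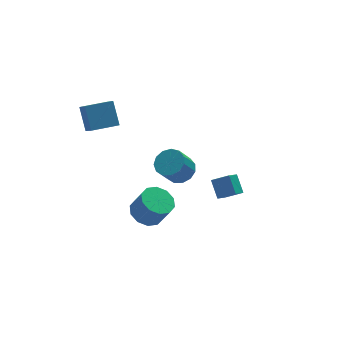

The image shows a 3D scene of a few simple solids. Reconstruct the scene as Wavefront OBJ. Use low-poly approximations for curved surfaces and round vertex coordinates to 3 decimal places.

v 0.021 -0.527 -0.09
v 0.634 -1.243 0.138
v -0.209 -1.549 1.439
v -0.821 -0.833 1.21
v 0.832 -0.791 0.373
v -0.011 -1.097 1.674
v 0.772 -0.255 0.46
v -0.071 -0.56 1.761
v 0.474 0.195 0.373
v -0.369 -0.111 1.674
v 0.032 0.416 0.138
v -0.811 0.11 1.439
v -0.413 0.337 -0.169
v -1.256 0.031 1.132
v -0.72 -0.016 -0.451
v -1.563 -0.322 0.85
v -0.792 -0.532 -0.619
v -1.635 -0.837 0.682
v -0.606 -1.045 -0.619
v -1.449 -1.351 0.682
v -0.22 -1.395 -0.451
v -1.063 -1.7 0.85
v 0.242 -1.468 -0.169
v -0.601 -1.774 1.132
v 2.692 0.03 -4.353
v 2.736 1.05 -3.47
v 3.507 0.63 -5.087
v 3.551 1.65 -4.203
v 3.609 -0.51 -3.777
v 3.653 0.51 -2.893
v 4.424 0.09 -4.51
v 4.468 1.11 -3.627
v -3.076 -2.756 -0.879
v -2.079 -2.653 -1.19
v -1.586 -3.201 0.207
v -2.584 -3.304 0.519
v -2.259 -2.097 -0.908
v -1.767 -2.645 0.489
v -2.752 -1.793 -0.615
v -2.259 -2.341 0.782
v -3.369 -1.856 -0.423
v -2.876 -2.405 0.975
v -3.873 -2.264 -0.404
v -3.381 -2.812 0.993
v -4.074 -2.859 -0.567
v -3.581 -3.407 0.83
v -3.893 -3.415 -0.849
v -3.401 -3.963 0.548
v -3.401 -3.719 -1.142
v -2.908 -4.267 0.255
v -2.784 -3.655 -1.335
v -2.291 -4.204 0.063
v -2.279 -3.248 -1.353
v -1.787 -3.796 0.044
v -4.345 3.132 2.115
v -4.512 1.782 3.309
v -4.259 4.251 3.392
v -4.426 2.901 4.586
v -2.674 2.959 2.154
v -2.841 1.609 3.348
v -2.588 4.078 3.431
v -2.755 2.728 4.625
f 2 1 5
f 2 5 3
f 3 5 6
f 3 6 4
f 5 1 7
f 5 7 6
f 6 7 8
f 6 8 4
f 7 1 9
f 7 9 8
f 8 9 10
f 8 10 4
f 9 1 11
f 9 11 10
f 10 11 12
f 10 12 4
f 11 1 13
f 11 13 12
f 12 13 14
f 12 14 4
f 13 1 15
f 13 15 14
f 14 15 16
f 14 16 4
f 15 1 17
f 15 17 16
f 16 17 18
f 16 18 4
f 17 1 19
f 17 19 18
f 18 19 20
f 18 20 4
f 19 1 21
f 19 21 20
f 20 21 22
f 20 22 4
f 21 1 23
f 21 23 22
f 22 23 24
f 22 24 4
f 23 1 2
f 23 2 24
f 24 2 3
f 24 3 4
f 26 28 25
f 29 26 25
f 25 28 27
f 27 29 25
f 26 32 28
f 30 26 29
f 30 32 26
f 28 32 27
f 31 29 27
f 27 32 31
f 31 30 29
f 32 30 31
f 34 33 37
f 34 37 35
f 35 37 38
f 35 38 36
f 37 33 39
f 37 39 38
f 38 39 40
f 38 40 36
f 39 33 41
f 39 41 40
f 40 41 42
f 40 42 36
f 41 33 43
f 41 43 42
f 42 43 44
f 42 44 36
f 43 33 45
f 43 45 44
f 44 45 46
f 44 46 36
f 45 33 47
f 45 47 46
f 46 47 48
f 46 48 36
f 47 33 49
f 47 49 48
f 48 49 50
f 48 50 36
f 49 33 51
f 49 51 50
f 50 51 52
f 50 52 36
f 51 33 53
f 51 53 52
f 52 53 54
f 52 54 36
f 53 33 34
f 53 34 54
f 54 34 35
f 54 35 36
f 56 58 55
f 59 56 55
f 55 58 57
f 57 59 55
f 56 62 58
f 60 56 59
f 60 62 56
f 58 62 57
f 61 59 57
f 57 62 61
f 61 60 59
f 62 60 61



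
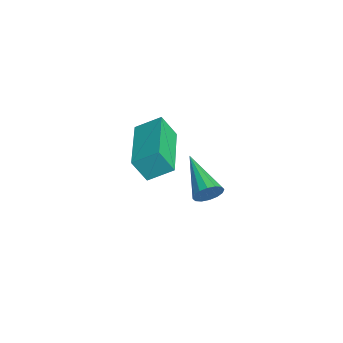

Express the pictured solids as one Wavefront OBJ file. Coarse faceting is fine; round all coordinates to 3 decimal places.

v 1.208 2.888 -3.51
v 1.406 2.581 -3.169
v -0.288 2.592 -2.91
v 1.405 2.814 -3.057
v 1.351 3.067 -3.066
v 1.259 3.272 -3.194
v 1.154 3.374 -3.407
v 1.063 3.346 -3.648
v 1.011 3.196 -3.852
v 1.012 2.963 -3.964
v 1.066 2.71 -3.955
v 1.158 2.504 -3.827
v 1.263 2.402 -3.614
v 1.354 2.43 -3.373
v 1.817 0.621 0.34
v 1.953 1.365 0.789
v 1.929 1.036 -0.381
v 2.065 1.78 0.068
v 3.775 0.22 0.412
v 3.911 0.964 0.861
v 3.887 0.635 -0.309
v 4.023 1.379 0.14
f 2 1 4
f 2 4 3
f 4 1 5
f 4 5 3
f 5 1 6
f 5 6 3
f 6 1 7
f 6 7 3
f 7 1 8
f 7 8 3
f 8 1 9
f 8 9 3
f 9 1 10
f 9 10 3
f 10 1 11
f 10 11 3
f 11 1 12
f 11 12 3
f 12 1 13
f 12 13 3
f 13 1 14
f 13 14 3
f 14 1 2
f 14 2 3
f 16 18 15
f 19 16 15
f 15 18 17
f 17 19 15
f 16 22 18
f 20 16 19
f 20 22 16
f 18 22 17
f 21 19 17
f 17 22 21
f 21 20 19
f 22 20 21



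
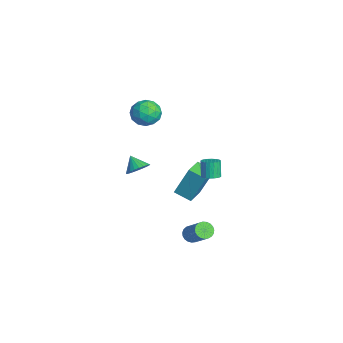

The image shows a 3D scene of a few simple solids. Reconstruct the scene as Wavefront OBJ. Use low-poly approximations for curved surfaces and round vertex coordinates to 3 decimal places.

v 3.229 -0.046 1.536
v 3.592 -0.405 1.712
v 3.194 -0.333 2.68
v 2.831 0.026 2.504
v 3.696 -0.224 1.741
v 3.297 -0.152 2.71
v 3.729 -0.016 1.739
v 3.33 0.056 2.708
v 3.685 0.188 1.706
v 3.287 0.26 2.675
v 3.573 0.356 1.647
v 3.174 0.428 2.616
v 3.408 0.462 1.571
v 3.009 0.534 2.54
v 3.215 0.492 1.49
v 2.817 0.564 2.459
v 3.025 0.439 1.416
v 2.627 0.511 2.384
v 2.866 0.313 1.36
v 2.468 0.385 2.328
v 2.763 0.132 1.33
v 2.364 0.204 2.299
v 2.73 -0.076 1.332
v 2.331 -0.004 2.301
v 2.773 -0.28 1.365
v 2.375 -0.208 2.334
v 2.886 -0.448 1.424
v 2.487 -0.376 2.393
v 3.051 -0.554 1.5
v 2.652 -0.482 2.469
v 3.243 -0.584 1.581
v 2.845 -0.512 2.55
v 3.433 -0.531 1.656
v 3.035 -0.459 2.624
v 2.137 -0.818 -3.969
v 2.425 -1.294 -4.094
v 3.631 -0.878 -2.895
v 3.343 -0.402 -2.771
v 2.521 -1.138 -4.244
v 3.726 -0.722 -3.046
v 2.55 -0.926 -4.347
v 3.756 -0.51 -3.149
v 2.508 -0.696 -4.385
v 3.714 -0.28 -3.186
v 2.402 -0.487 -4.35
v 3.608 -0.071 -3.152
v 2.25 -0.335 -4.25
v 3.456 0.081 -3.052
v 2.079 -0.267 -4.102
v 3.284 0.149 -2.903
v 1.917 -0.293 -3.93
v 3.123 0.122 -2.732
v 1.794 -0.411 -3.765
v 3 0.005 -2.567
v 1.73 -0.599 -3.636
v 2.936 -0.183 -2.437
v 1.737 -0.825 -3.564
v 2.942 -0.409 -2.365
v 1.812 -1.049 -3.562
v 3.018 -0.634 -2.364
v 1.944 -1.234 -3.631
v 3.15 -0.818 -2.432
v 2.109 -1.347 -3.758
v 3.315 -0.931 -2.56
v 2.28 -1.368 -3.922
v 3.485 -0.952 -2.723
v -1.598 -2.107 4.64
v -0.689 -2.213 4.446
v -1.951 -3.007 3.474
v -1.042 -3.113 3.28
v -1.402 -3.491 4.057
v -1.183 -2.935 4.777
v -1.457 -2.285 3.143
v -1.238 -1.729 3.863
v -0.601 -2.323 3.521
v -0.568 -3.068 4.085
v -2.072 -2.152 3.835
v -2.039 -2.897 4.399
v -1.112 -2.081 4.645
v -1.528 -3.139 3.275
v -1.739 -3.361 3.731
v -1.205 -3.423 3.617
v -1.403 -2.506 4.84
v -0.869 -2.568 4.726
v -1.288 -3.319 4.497
v -1.771 -2.652 3.194
v -1.237 -2.714 3.08
v -1.435 -1.797 4.303
v -0.901 -1.859 4.189
v -1.352 -1.901 3.423
v -0.526 -2.208 3.987
v -0.734 -2.737 3.302
v -0.978 -2.25 3.221
v -0.849 -1.924 3.645
v -0.507 -2.646 4.319
v -0.714 -3.175 3.634
v -0.926 -3.397 4.09
v -0.797 -3.071 4.514
v -0.455 -2.711 3.775
v -1.926 -2.045 4.286
v -2.133 -2.574 3.601
v -1.843 -2.149 3.406
v -1.714 -1.823 3.83
v -1.906 -2.483 4.618
v -2.114 -3.012 3.933
v -1.791 -3.296 4.275
v -1.662 -2.97 4.699
v -2.185 -2.509 4.145
v -2.907 -2.748 -1.868
v -2.355 -3.079 -1.464
v -3.613 -3.052 -1.152
v -2.355 -2.806 -1.348
v -2.44 -2.525 -1.311
v -2.595 -2.277 -1.359
v -2.798 -2.1 -1.485
v -3.018 -2.023 -1.668
v -3.22 -2.056 -1.882
v -3.375 -2.194 -2.094
v -3.459 -2.416 -2.271
v -3.459 -2.689 -2.387
v -3.374 -2.971 -2.424
v -3.219 -3.219 -2.376
v -3.016 -3.395 -2.251
v -2.796 -3.473 -2.067
v -2.594 -3.44 -1.853
v -2.439 -3.302 -1.641
v -0.983 -0.584 -2.074
v -0.854 0.224 -0.249
v -0.337 0.224 -2.478
v -0.208 1.031 -0.653
v 0.168 -1.371 -1.807
v 0.297 -0.564 0.018
v 0.814 -0.564 -2.211
v 0.943 0.244 -0.386
f 2 1 5
f 2 5 3
f 3 5 6
f 3 6 4
f 5 1 7
f 5 7 6
f 6 7 8
f 6 8 4
f 7 1 9
f 7 9 8
f 8 9 10
f 8 10 4
f 9 1 11
f 9 11 10
f 10 11 12
f 10 12 4
f 11 1 13
f 11 13 12
f 12 13 14
f 12 14 4
f 13 1 15
f 13 15 14
f 14 15 16
f 14 16 4
f 15 1 17
f 15 17 16
f 16 17 18
f 16 18 4
f 17 1 19
f 17 19 18
f 18 19 20
f 18 20 4
f 19 1 21
f 19 21 20
f 20 21 22
f 20 22 4
f 21 1 23
f 21 23 22
f 22 23 24
f 22 24 4
f 23 1 25
f 23 25 24
f 24 25 26
f 24 26 4
f 25 1 27
f 25 27 26
f 26 27 28
f 26 28 4
f 27 1 29
f 27 29 28
f 28 29 30
f 28 30 4
f 29 1 31
f 29 31 30
f 30 31 32
f 30 32 4
f 31 1 33
f 31 33 32
f 32 33 34
f 32 34 4
f 33 1 2
f 33 2 34
f 34 2 3
f 34 3 4
f 36 35 39
f 36 39 37
f 37 39 40
f 37 40 38
f 39 35 41
f 39 41 40
f 40 41 42
f 40 42 38
f 41 35 43
f 41 43 42
f 42 43 44
f 42 44 38
f 43 35 45
f 43 45 44
f 44 45 46
f 44 46 38
f 45 35 47
f 45 47 46
f 46 47 48
f 46 48 38
f 47 35 49
f 47 49 48
f 48 49 50
f 48 50 38
f 49 35 51
f 49 51 50
f 50 51 52
f 50 52 38
f 51 35 53
f 51 53 52
f 52 53 54
f 52 54 38
f 53 35 55
f 53 55 54
f 54 55 56
f 54 56 38
f 55 35 57
f 55 57 56
f 56 57 58
f 56 58 38
f 57 35 59
f 57 59 58
f 58 59 60
f 58 60 38
f 59 35 61
f 59 61 60
f 60 61 62
f 60 62 38
f 61 35 63
f 61 63 62
f 62 63 64
f 62 64 38
f 63 35 65
f 63 65 64
f 64 65 66
f 64 66 38
f 65 35 36
f 65 36 66
f 66 36 37
f 66 37 38
f 67 104 83
f 104 78 107
f 83 107 72
f 104 107 83
f 67 83 79
f 83 72 84
f 79 84 68
f 83 84 79
f 67 79 88
f 79 68 89
f 88 89 74
f 79 89 88
f 67 88 100
f 88 74 103
f 100 103 77
f 88 103 100
f 67 100 104
f 100 77 108
f 104 108 78
f 100 108 104
f 68 84 95
f 84 72 98
f 95 98 76
f 84 98 95
f 72 107 85
f 107 78 106
f 85 106 71
f 107 106 85
f 78 108 105
f 108 77 101
f 105 101 69
f 108 101 105
f 77 103 102
f 103 74 90
f 102 90 73
f 103 90 102
f 74 89 94
f 89 68 91
f 94 91 75
f 89 91 94
f 70 96 82
f 96 76 97
f 82 97 71
f 96 97 82
f 70 82 80
f 82 71 81
f 80 81 69
f 82 81 80
f 70 80 87
f 80 69 86
f 87 86 73
f 80 86 87
f 70 87 92
f 87 73 93
f 92 93 75
f 87 93 92
f 70 92 96
f 92 75 99
f 96 99 76
f 92 99 96
f 71 97 85
f 97 76 98
f 85 98 72
f 97 98 85
f 69 81 105
f 81 71 106
f 105 106 78
f 81 106 105
f 73 86 102
f 86 69 101
f 102 101 77
f 86 101 102
f 75 93 94
f 93 73 90
f 94 90 74
f 93 90 94
f 76 99 95
f 99 75 91
f 95 91 68
f 99 91 95
f 110 109 112
f 110 112 111
f 112 109 113
f 112 113 111
f 113 109 114
f 113 114 111
f 114 109 115
f 114 115 111
f 115 109 116
f 115 116 111
f 116 109 117
f 116 117 111
f 117 109 118
f 117 118 111
f 118 109 119
f 118 119 111
f 119 109 120
f 119 120 111
f 120 109 121
f 120 121 111
f 121 109 122
f 121 122 111
f 122 109 123
f 122 123 111
f 123 109 124
f 123 124 111
f 124 109 125
f 124 125 111
f 125 109 126
f 125 126 111
f 126 109 110
f 126 110 111
f 128 130 127
f 131 128 127
f 127 130 129
f 129 131 127
f 128 134 130
f 132 128 131
f 132 134 128
f 130 134 129
f 133 131 129
f 129 134 133
f 133 132 131
f 134 132 133



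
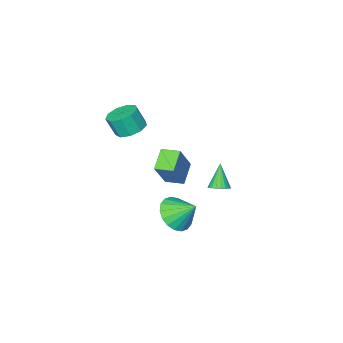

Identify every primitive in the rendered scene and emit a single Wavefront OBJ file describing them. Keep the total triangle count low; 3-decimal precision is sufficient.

v 3.586 -1.823 1.747
v 4.347 -2.136 1.409
v 4.675 -2.531 2.516
v 3.914 -2.217 2.853
v 4.422 -1.561 1.592
v 4.75 -1.956 2.699
v 4.106 -1.108 1.848
v 4.434 -1.502 2.954
v 3.547 -0.989 2.056
v 3.874 -1.384 3.162
v 3.005 -1.26 2.119
v 3.333 -1.655 3.226
v 2.736 -1.795 2.008
v 3.064 -2.19 3.115
v 2.864 -2.342 1.775
v 3.192 -2.737 2.882
v 3.33 -2.647 1.528
v 3.658 -3.041 2.635
v 3.916 -2.565 1.384
v 4.244 -2.96 2.491
v 1.364 2.767 -0.951
v 1.912 2.612 -0.8
v 0.836 2.113 0.291
v 1.891 2.832 -0.693
v 1.778 3.041 -0.631
v 1.593 3.202 -0.625
v 1.369 3.288 -0.674
v 1.144 3.285 -0.772
v 0.957 3.191 -0.9
v 0.84 3.025 -1.038
v 0.814 2.814 -1.16
v 0.883 2.595 -1.246
v 1.035 2.406 -1.281
v 1.244 2.279 -1.259
v 1.474 2.237 -1.184
v 1.684 2.286 -1.069
v 1.84 2.419 -0.933
v -0.835 -4.571 -4.523
v 0.165 -4.141 -2.739
v -1.455 -3.659 -4.395
v -0.454 -3.229 -2.611
v 0.134 -3.811 -5.249
v 1.135 -3.381 -3.465
v -0.485 -2.899 -5.121
v 0.515 -2.469 -3.337
v 4.231 3.078 -1.45
v 5.15 3.643 -1.514
v 3.709 4.042 -0.47
v 4.877 3.842 -1.856
v 4.477 3.891 -2.118
v 4.028 3.778 -2.247
v 3.619 3.527 -2.218
v 3.332 3.187 -2.037
v 3.222 2.825 -1.74
v 3.313 2.514 -1.385
v 3.586 2.314 -1.043
v 3.986 2.266 -0.782
v 4.435 2.379 -0.653
v 4.844 2.63 -0.681
v 5.131 2.97 -0.862
v 5.241 3.331 -1.16
f 2 1 5
f 2 5 3
f 3 5 6
f 3 6 4
f 5 1 7
f 5 7 6
f 6 7 8
f 6 8 4
f 7 1 9
f 7 9 8
f 8 9 10
f 8 10 4
f 9 1 11
f 9 11 10
f 10 11 12
f 10 12 4
f 11 1 13
f 11 13 12
f 12 13 14
f 12 14 4
f 13 1 15
f 13 15 14
f 14 15 16
f 14 16 4
f 15 1 17
f 15 17 16
f 16 17 18
f 16 18 4
f 17 1 19
f 17 19 18
f 18 19 20
f 18 20 4
f 19 1 2
f 19 2 20
f 20 2 3
f 20 3 4
f 22 21 24
f 22 24 23
f 24 21 25
f 24 25 23
f 25 21 26
f 25 26 23
f 26 21 27
f 26 27 23
f 27 21 28
f 27 28 23
f 28 21 29
f 28 29 23
f 29 21 30
f 29 30 23
f 30 21 31
f 30 31 23
f 31 21 32
f 31 32 23
f 32 21 33
f 32 33 23
f 33 21 34
f 33 34 23
f 34 21 35
f 34 35 23
f 35 21 36
f 35 36 23
f 36 21 37
f 36 37 23
f 37 21 22
f 37 22 23
f 39 41 38
f 42 39 38
f 38 41 40
f 40 42 38
f 39 45 41
f 43 39 42
f 43 45 39
f 41 45 40
f 44 42 40
f 40 45 44
f 44 43 42
f 45 43 44
f 47 46 49
f 47 49 48
f 49 46 50
f 49 50 48
f 50 46 51
f 50 51 48
f 51 46 52
f 51 52 48
f 52 46 53
f 52 53 48
f 53 46 54
f 53 54 48
f 54 46 55
f 54 55 48
f 55 46 56
f 55 56 48
f 56 46 57
f 56 57 48
f 57 46 58
f 57 58 48
f 58 46 59
f 58 59 48
f 59 46 60
f 59 60 48
f 60 46 61
f 60 61 48
f 61 46 47
f 61 47 48



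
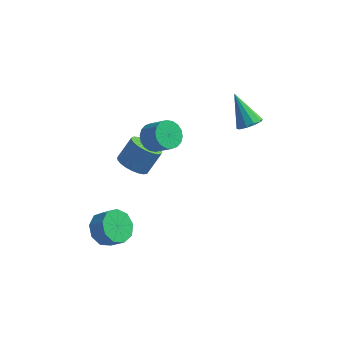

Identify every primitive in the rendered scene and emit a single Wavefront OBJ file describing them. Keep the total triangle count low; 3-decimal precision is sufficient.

v -3.779 -2.875 -3.944
v -3.06 -2.779 -4.688
v -2.261 -2.969 -3.941
v -2.981 -3.065 -3.196
v -3.188 -2.146 -4.39
v -2.389 -2.335 -3.643
v -3.593 -1.854 -3.884
v -2.794 -2.043 -3.136
v -4.085 -2.04 -3.405
v -3.286 -2.23 -2.658
v -4.434 -2.617 -3.178
v -3.636 -2.806 -2.431
v -4.477 -3.315 -3.31
v -3.678 -3.504 -2.562
v -4.193 -3.807 -3.738
v -3.395 -3.996 -2.991
v -3.716 -3.863 -4.262
v -2.917 -4.053 -3.515
v -3.268 -3.457 -4.638
v -2.47 -3.647 -3.89
v -3.822 2.247 -3.517
v -2.98 2.348 -3.987
v -2.395 3.115 -2.773
v -3.238 3.013 -2.303
v -3.18 2.68 -4.1
v -2.595 3.446 -2.887
v -3.491 2.937 -4.112
v -2.906 3.703 -2.899
v -3.859 3.074 -4.022
v -3.274 3.841 -2.808
v -4.221 3.069 -3.844
v -3.636 3.835 -2.63
v -4.514 2.921 -3.609
v -3.929 3.687 -2.396
v -4.687 2.657 -3.359
v -4.102 3.423 -2.145
v -4.711 2.321 -3.136
v -4.126 3.088 -1.922
v -4.582 1.973 -2.978
v -3.997 2.74 -1.765
v -4.321 1.673 -2.914
v -3.736 2.439 -1.701
v -3.973 1.471 -2.954
v -3.388 2.238 -1.741
v -3.6 1.404 -3.092
v -3.015 2.17 -1.878
v -3.265 1.482 -3.302
v -2.68 2.249 -2.089
v -3.027 1.693 -3.55
v -2.442 2.459 -2.337
v -2.926 1.999 -3.792
v -2.341 2.766 -2.579
v 2.744 1.821 2.521
v 3.345 1.785 2.951
v 1.676 2.639 4.079
v 3.347 2.19 2.739
v 3.118 2.454 2.444
v 2.747 2.476 2.178
v 2.375 2.248 2.043
v 2.144 1.856 2.09
v 2.142 1.451 2.302
v 2.37 1.187 2.597
v 2.742 1.165 2.863
v 3.114 1.393 2.998
v -2.11 0.575 1.208
v -1.597 0.295 0.549
v -0.638 -0.075 1.454
v -1.15 0.205 2.112
v -1.491 0.67 0.589
v -0.531 0.3 1.494
v -1.507 1.026 0.752
v -0.547 0.656 1.657
v -1.642 1.292 1.005
v -0.682 0.922 1.91
v -1.87 1.417 1.298
v -0.911 1.047 2.203
v -2.146 1.375 1.573
v -1.186 1.005 2.478
v -2.414 1.174 1.776
v -1.455 0.804 2.68
v -2.622 0.855 1.866
v -1.663 0.485 2.771
v -2.729 0.48 1.826
v -1.769 0.11 2.731
v -2.713 0.124 1.663
v -1.753 -0.246 2.568
v -2.578 -0.142 1.41
v -1.618 -0.512 2.315
v -2.349 -0.267 1.117
v -1.39 -0.637 2.022
v -2.074 -0.225 0.842
v -1.114 -0.595 1.747
v -1.805 -0.024 0.64
v -0.846 -0.394 1.544
f 2 1 5
f 2 5 3
f 3 5 6
f 3 6 4
f 5 1 7
f 5 7 6
f 6 7 8
f 6 8 4
f 7 1 9
f 7 9 8
f 8 9 10
f 8 10 4
f 9 1 11
f 9 11 10
f 10 11 12
f 10 12 4
f 11 1 13
f 11 13 12
f 12 13 14
f 12 14 4
f 13 1 15
f 13 15 14
f 14 15 16
f 14 16 4
f 15 1 17
f 15 17 16
f 16 17 18
f 16 18 4
f 17 1 19
f 17 19 18
f 18 19 20
f 18 20 4
f 19 1 2
f 19 2 20
f 20 2 3
f 20 3 4
f 22 21 25
f 22 25 23
f 23 25 26
f 23 26 24
f 25 21 27
f 25 27 26
f 26 27 28
f 26 28 24
f 27 21 29
f 27 29 28
f 28 29 30
f 28 30 24
f 29 21 31
f 29 31 30
f 30 31 32
f 30 32 24
f 31 21 33
f 31 33 32
f 32 33 34
f 32 34 24
f 33 21 35
f 33 35 34
f 34 35 36
f 34 36 24
f 35 21 37
f 35 37 36
f 36 37 38
f 36 38 24
f 37 21 39
f 37 39 38
f 38 39 40
f 38 40 24
f 39 21 41
f 39 41 40
f 40 41 42
f 40 42 24
f 41 21 43
f 41 43 42
f 42 43 44
f 42 44 24
f 43 21 45
f 43 45 44
f 44 45 46
f 44 46 24
f 45 21 47
f 45 47 46
f 46 47 48
f 46 48 24
f 47 21 49
f 47 49 48
f 48 49 50
f 48 50 24
f 49 21 51
f 49 51 50
f 50 51 52
f 50 52 24
f 51 21 22
f 51 22 52
f 52 22 23
f 52 23 24
f 54 53 56
f 54 56 55
f 56 53 57
f 56 57 55
f 57 53 58
f 57 58 55
f 58 53 59
f 58 59 55
f 59 53 60
f 59 60 55
f 60 53 61
f 60 61 55
f 61 53 62
f 61 62 55
f 62 53 63
f 62 63 55
f 63 53 64
f 63 64 55
f 64 53 54
f 64 54 55
f 66 65 69
f 66 69 67
f 67 69 70
f 67 70 68
f 69 65 71
f 69 71 70
f 70 71 72
f 70 72 68
f 71 65 73
f 71 73 72
f 72 73 74
f 72 74 68
f 73 65 75
f 73 75 74
f 74 75 76
f 74 76 68
f 75 65 77
f 75 77 76
f 76 77 78
f 76 78 68
f 77 65 79
f 77 79 78
f 78 79 80
f 78 80 68
f 79 65 81
f 79 81 80
f 80 81 82
f 80 82 68
f 81 65 83
f 81 83 82
f 82 83 84
f 82 84 68
f 83 65 85
f 83 85 84
f 84 85 86
f 84 86 68
f 85 65 87
f 85 87 86
f 86 87 88
f 86 88 68
f 87 65 89
f 87 89 88
f 88 89 90
f 88 90 68
f 89 65 91
f 89 91 90
f 90 91 92
f 90 92 68
f 91 65 93
f 91 93 92
f 92 93 94
f 92 94 68
f 93 65 66
f 93 66 94
f 94 66 67
f 94 67 68

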